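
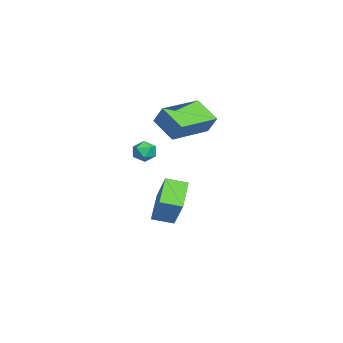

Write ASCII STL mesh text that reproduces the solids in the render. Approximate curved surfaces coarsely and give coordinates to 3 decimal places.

solid 
facet normal -0.059 0.539 0.840
outer loop
vertex -2.245 -3.056 2.644
vertex -2.105 -3.569 2.983
vertex -1.644 -3.193 2.774
endloop
endfacet
facet normal 0.152 0.944 0.291
outer loop
vertex -2.245 -3.056 2.644
vertex -1.644 -3.193 2.774
vertex -1.803 -2.99 2.199
endloop
endfacet
facet normal -0.351 0.912 -0.213
outer loop
vertex -2.245 -3.056 2.644
vertex -1.803 -2.99 2.199
vertex -2.363 -3.24 2.052
endloop
endfacet
facet normal -0.873 0.487 0.023
outer loop
vertex -2.245 -3.056 2.644
vertex -2.363 -3.24 2.052
vertex -2.55 -3.598 2.537
endloop
endfacet
facet normal -0.692 0.257 0.674
outer loop
vertex -2.245 -3.056 2.644
vertex -2.55 -3.598 2.537
vertex -2.105 -3.569 2.983
endloop
endfacet
facet normal 0.751 0.660 0.026
outer loop
vertex -1.803 -2.99 2.199
vertex -1.644 -3.193 2.774
vertex -1.39 -3.462 2.263
endloop
endfacet
facet normal 0.409 0.006 0.913
outer loop
vertex -1.644 -3.193 2.774
vertex -2.105 -3.569 2.983
vertex -1.577 -3.82 2.748
endloop
endfacet
facet normal -0.617 -0.452 0.645
outer loop
vertex -2.105 -3.569 2.983
vertex -2.55 -3.598 2.537
vertex -2.137 -4.07 2.601
endloop
endfacet
facet normal -0.909 -0.080 -0.410
outer loop
vertex -2.55 -3.598 2.537
vertex -2.363 -3.24 2.052
vertex -2.296 -3.867 2.026
endloop
endfacet
facet normal -0.063 0.608 -0.792
outer loop
vertex -2.363 -3.24 2.052
vertex -1.803 -2.99 2.199
vertex -1.835 -3.491 1.817
endloop
endfacet
facet normal 0.873 -0.487 -0.023
outer loop
vertex -1.695 -4.004 2.156
vertex -1.39 -3.462 2.263
vertex -1.577 -3.82 2.748
endloop
endfacet
facet normal 0.351 -0.912 0.213
outer loop
vertex -1.695 -4.004 2.156
vertex -1.577 -3.82 2.748
vertex -2.137 -4.07 2.601
endloop
endfacet
facet normal -0.152 -0.944 -0.291
outer loop
vertex -1.695 -4.004 2.156
vertex -2.137 -4.07 2.601
vertex -2.296 -3.867 2.026
endloop
endfacet
facet normal 0.059 -0.539 -0.840
outer loop
vertex -1.695 -4.004 2.156
vertex -2.296 -3.867 2.026
vertex -1.835 -3.491 1.817
endloop
endfacet
facet normal 0.692 -0.257 -0.674
outer loop
vertex -1.695 -4.004 2.156
vertex -1.835 -3.491 1.817
vertex -1.39 -3.462 2.263
endloop
endfacet
facet normal 0.909 0.080 0.410
outer loop
vertex -1.577 -3.82 2.748
vertex -1.39 -3.462 2.263
vertex -1.644 -3.193 2.774
endloop
endfacet
facet normal 0.063 -0.608 0.792
outer loop
vertex -2.137 -4.07 2.601
vertex -1.577 -3.82 2.748
vertex -2.105 -3.569 2.983
endloop
endfacet
facet normal -0.751 -0.660 -0.026
outer loop
vertex -2.296 -3.867 2.026
vertex -2.137 -4.07 2.601
vertex -2.55 -3.598 2.537
endloop
endfacet
facet normal -0.409 -0.006 -0.913
outer loop
vertex -1.835 -3.491 1.817
vertex -2.296 -3.867 2.026
vertex -2.363 -3.24 2.052
endloop
endfacet
facet normal 0.617 0.452 -0.645
outer loop
vertex -1.39 -3.462 2.263
vertex -1.835 -3.491 1.817
vertex -1.803 -2.99 2.199
endloop
endfacet
facet normal -0.335 -0.415 -0.846
outer loop
vertex -3.052 -3.264 3.895
vertex -4.723 -1.849 3.863
vertex -2.223 -2.303 3.095
endloop
endfacet
facet normal 0.763 -0.646 0.014
outer loop
vertex -1.857 -1.851 4.017
vertex -3.052 -3.264 3.895
vertex -2.223 -2.303 3.095
endloop
endfacet
facet normal -0.335 -0.415 -0.846
outer loop
vertex -2.223 -2.303 3.095
vertex -4.723 -1.849 3.863
vertex -3.894 -0.888 3.063
endloop
endfacet
facet normal 0.553 0.640 -0.533
outer loop
vertex -3.894 -0.888 3.063
vertex -1.857 -1.851 4.017
vertex -2.223 -2.303 3.095
endloop
endfacet
facet normal -0.553 -0.640 0.533
outer loop
vertex -3.052 -3.264 3.895
vertex -4.357 -1.397 4.785
vertex -4.723 -1.849 3.863
endloop
endfacet
facet normal 0.763 -0.646 0.014
outer loop
vertex -2.686 -2.812 4.817
vertex -3.052 -3.264 3.895
vertex -1.857 -1.851 4.017
endloop
endfacet
facet normal -0.553 -0.640 0.533
outer loop
vertex -2.686 -2.812 4.817
vertex -4.357 -1.397 4.785
vertex -3.052 -3.264 3.895
endloop
endfacet
facet normal -0.763 0.646 -0.014
outer loop
vertex -4.723 -1.849 3.863
vertex -4.357 -1.397 4.785
vertex -3.894 -0.888 3.063
endloop
endfacet
facet normal 0.553 0.640 -0.533
outer loop
vertex -3.528 -0.436 3.985
vertex -1.857 -1.851 4.017
vertex -3.894 -0.888 3.063
endloop
endfacet
facet normal -0.763 0.646 -0.014
outer loop
vertex -3.894 -0.888 3.063
vertex -4.357 -1.397 4.785
vertex -3.528 -0.436 3.985
endloop
endfacet
facet normal 0.335 0.415 0.846
outer loop
vertex -3.528 -0.436 3.985
vertex -2.686 -2.812 4.817
vertex -1.857 -1.851 4.017
endloop
endfacet
facet normal 0.335 0.415 0.846
outer loop
vertex -4.357 -1.397 4.785
vertex -2.686 -2.812 4.817
vertex -3.528 -0.436 3.985
endloop
endfacet
facet normal -0.567 -0.263 -0.781
outer loop
vertex -4.818 -3.357 -1.567
vertex -4.934 -2.298 -1.839
vertex -3.47 -3.452 -2.513
endloop
endfacet
facet normal 0.106 -0.963 0.248
outer loop
vertex -2.286 -2.902 -0.881
vertex -4.818 -3.357 -1.567
vertex -3.47 -3.452 -2.513
endloop
endfacet
facet normal -0.567 -0.263 -0.781
outer loop
vertex -3.47 -3.452 -2.513
vertex -4.934 -2.298 -1.839
vertex -3.586 -2.393 -2.785
endloop
endfacet
facet normal 0.817 -0.058 -0.573
outer loop
vertex -3.586 -2.393 -2.785
vertex -2.286 -2.902 -0.881
vertex -3.47 -3.452 -2.513
endloop
endfacet
facet normal -0.817 0.058 0.573
outer loop
vertex -4.818 -3.357 -1.567
vertex -3.75 -1.748 -0.207
vertex -4.934 -2.298 -1.839
endloop
endfacet
facet normal 0.106 -0.963 0.248
outer loop
vertex -3.634 -2.807 0.065
vertex -4.818 -3.357 -1.567
vertex -2.286 -2.902 -0.881
endloop
endfacet
facet normal -0.817 0.058 0.573
outer loop
vertex -3.634 -2.807 0.065
vertex -3.75 -1.748 -0.207
vertex -4.818 -3.357 -1.567
endloop
endfacet
facet normal -0.106 0.963 -0.248
outer loop
vertex -4.934 -2.298 -1.839
vertex -3.75 -1.748 -0.207
vertex -3.586 -2.393 -2.785
endloop
endfacet
facet normal 0.817 -0.058 -0.573
outer loop
vertex -2.402 -1.843 -1.153
vertex -2.286 -2.902 -0.881
vertex -3.586 -2.393 -2.785
endloop
endfacet
facet normal -0.106 0.963 -0.248
outer loop
vertex -3.586 -2.393 -2.785
vertex -3.75 -1.748 -0.207
vertex -2.402 -1.843 -1.153
endloop
endfacet
facet normal 0.567 0.263 0.781
outer loop
vertex -2.402 -1.843 -1.153
vertex -3.634 -2.807 0.065
vertex -2.286 -2.902 -0.881
endloop
endfacet
facet normal 0.567 0.263 0.781
outer loop
vertex -3.75 -1.748 -0.207
vertex -3.634 -2.807 0.065
vertex -2.402 -1.843 -1.153
endloop
endfacet

endsolid


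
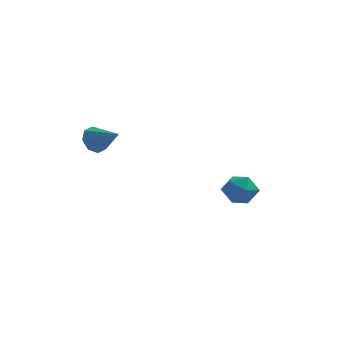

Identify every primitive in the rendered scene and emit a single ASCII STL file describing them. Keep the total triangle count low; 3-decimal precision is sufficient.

solid 
facet normal -0.817 0.402 -0.413
outer loop
vertex -3.716 -2.986 2.81
vertex -4.137 -3.227 3.408
vertex -3.74 -2.588 3.244
endloop
endfacet
facet normal 0.868 0.389 -0.308
outer loop
vertex -3.716 -2.986 2.81
vertex -3.74 -2.588 3.244
vertex -2.903 -3.833 4.032
endloop
endfacet
facet normal -0.817 0.402 -0.413
outer loop
vertex -3.74 -2.588 3.244
vertex -4.137 -3.227 3.408
vertex -3.996 -2.564 3.774
endloop
endfacet
facet normal 0.690 0.656 0.304
outer loop
vertex -3.74 -2.588 3.244
vertex -3.996 -2.564 3.774
vertex -2.903 -3.833 4.032
endloop
endfacet
facet normal -0.817 0.402 -0.413
outer loop
vertex -3.996 -2.564 3.774
vertex -4.137 -3.227 3.408
vertex -4.335 -2.929 4.089
endloop
endfacet
facet normal 0.311 0.439 0.843
outer loop
vertex -3.996 -2.564 3.774
vertex -4.335 -2.929 4.089
vertex -2.903 -3.833 4.032
endloop
endfacet
facet normal -0.817 0.402 -0.413
outer loop
vertex -4.335 -2.929 4.089
vertex -4.137 -3.227 3.408
vertex -4.558 -3.468 4.006
endloop
endfacet
facet normal -0.045 -0.134 0.990
outer loop
vertex -4.335 -2.929 4.089
vertex -4.558 -3.468 4.006
vertex -2.903 -3.833 4.032
endloop
endfacet
facet normal -0.817 0.402 -0.413
outer loop
vertex -4.558 -3.468 4.006
vertex -4.137 -3.227 3.408
vertex -4.534 -3.866 3.572
endloop
endfacet
facet normal -0.172 -0.731 0.661
outer loop
vertex -4.558 -3.468 4.006
vertex -4.534 -3.866 3.572
vertex -2.903 -3.833 4.032
endloop
endfacet
facet normal -0.817 0.402 -0.414
outer loop
vertex -4.534 -3.866 3.572
vertex -4.137 -3.227 3.408
vertex -4.277 -3.889 3.042
endloop
endfacet
facet normal 0.007 -0.999 0.047
outer loop
vertex -4.534 -3.866 3.572
vertex -4.277 -3.889 3.042
vertex -2.903 -3.833 4.032
endloop
endfacet
facet normal -0.817 0.402 -0.414
outer loop
vertex -4.277 -3.889 3.042
vertex -4.137 -3.227 3.408
vertex -3.938 -3.525 2.726
endloop
endfacet
facet normal 0.384 -0.783 -0.489
outer loop
vertex -4.277 -3.889 3.042
vertex -3.938 -3.525 2.726
vertex -2.903 -3.833 4.032
endloop
endfacet
facet normal -0.817 0.401 -0.414
outer loop
vertex -3.938 -3.525 2.726
vertex -4.137 -3.227 3.408
vertex -3.716 -2.986 2.81
endloop
endfacet
facet normal 0.743 -0.207 -0.637
outer loop
vertex -3.938 -3.525 2.726
vertex -3.716 -2.986 2.81
vertex -2.903 -3.833 4.032
endloop
endfacet
facet normal 0.174 0.936 -0.307
outer loop
vertex 1.597 3.413 -2.093
vertex 0.742 3.697 -1.711
vertex 1.554 3.725 -1.167
endloop
endfacet
facet normal 0.785 0.597 -0.165
outer loop
vertex 1.597 3.413 -2.093
vertex 1.554 3.725 -1.167
vertex 2.099 2.946 -1.396
endloop
endfacet
facet normal 0.816 0.016 -0.577
outer loop
vertex 1.597 3.413 -2.093
vertex 2.099 2.946 -1.396
vertex 1.624 2.436 -2.082
endloop
endfacet
facet normal 0.223 -0.005 -0.975
outer loop
vertex 1.597 3.413 -2.093
vertex 1.624 2.436 -2.082
vertex 0.785 2.9 -2.276
endloop
endfacet
facet normal -0.174 0.563 -0.808
outer loop
vertex 1.597 3.413 -2.093
vertex 0.785 2.9 -2.276
vertex 0.742 3.697 -1.711
endloop
endfacet
facet normal 0.766 0.384 0.516
outer loop
vertex 2.099 2.946 -1.396
vertex 1.554 3.725 -1.167
vertex 1.555 2.94 -0.584
endloop
endfacet
facet normal -0.224 0.932 0.286
outer loop
vertex 1.554 3.725 -1.167
vertex 0.742 3.697 -1.711
vertex 0.716 3.404 -0.778
endloop
endfacet
facet normal -0.786 0.329 -0.524
outer loop
vertex 0.742 3.697 -1.711
vertex 0.785 2.9 -2.276
vertex 0.241 2.894 -1.464
endloop
endfacet
facet normal -0.143 -0.590 -0.795
outer loop
vertex 0.785 2.9 -2.276
vertex 1.624 2.436 -2.082
vertex 0.786 2.115 -1.693
endloop
endfacet
facet normal 0.817 -0.556 -0.152
outer loop
vertex 1.624 2.436 -2.082
vertex 2.099 2.946 -1.396
vertex 1.598 2.143 -1.149
endloop
endfacet
facet normal -0.223 0.005 0.975
outer loop
vertex 0.743 2.427 -0.767
vertex 1.555 2.94 -0.584
vertex 0.716 3.404 -0.778
endloop
endfacet
facet normal -0.816 -0.016 0.577
outer loop
vertex 0.743 2.427 -0.767
vertex 0.716 3.404 -0.778
vertex 0.241 2.894 -1.464
endloop
endfacet
facet normal -0.785 -0.597 0.165
outer loop
vertex 0.743 2.427 -0.767
vertex 0.241 2.894 -1.464
vertex 0.786 2.115 -1.693
endloop
endfacet
facet normal -0.174 -0.936 0.307
outer loop
vertex 0.743 2.427 -0.767
vertex 0.786 2.115 -1.693
vertex 1.598 2.143 -1.149
endloop
endfacet
facet normal 0.174 -0.563 0.808
outer loop
vertex 0.743 2.427 -0.767
vertex 1.598 2.143 -1.149
vertex 1.555 2.94 -0.584
endloop
endfacet
facet normal 0.143 0.590 0.795
outer loop
vertex 0.716 3.404 -0.778
vertex 1.555 2.94 -0.584
vertex 1.554 3.725 -1.167
endloop
endfacet
facet normal -0.817 0.556 0.152
outer loop
vertex 0.241 2.894 -1.464
vertex 0.716 3.404 -0.778
vertex 0.742 3.697 -1.711
endloop
endfacet
facet normal -0.766 -0.384 -0.516
outer loop
vertex 0.786 2.115 -1.693
vertex 0.241 2.894 -1.464
vertex 0.785 2.9 -2.276
endloop
endfacet
facet normal 0.224 -0.932 -0.286
outer loop
vertex 1.598 2.143 -1.149
vertex 0.786 2.115 -1.693
vertex 1.624 2.436 -2.082
endloop
endfacet
facet normal 0.786 -0.329 0.524
outer loop
vertex 1.555 2.94 -0.584
vertex 1.598 2.143 -1.149
vertex 2.099 2.946 -1.396
endloop
endfacet

endsolid


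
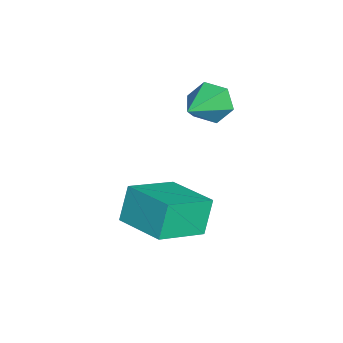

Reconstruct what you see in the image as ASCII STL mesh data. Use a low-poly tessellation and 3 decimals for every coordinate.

solid 
facet normal -0.627 -0.764 -0.152
outer loop
vertex 0.151 -2.442 -1.849
vertex -1.259 -1.116 -2.688
vertex 0.738 -2.659 -3.179
endloop
endfacet
facet normal 0.668 -0.629 0.398
outer loop
vertex 1.999 -1.124 -2.872
vertex 0.151 -2.442 -1.849
vertex 0.738 -2.659 -3.179
endloop
endfacet
facet normal -0.627 -0.764 -0.152
outer loop
vertex 0.738 -2.659 -3.179
vertex -1.259 -1.116 -2.688
vertex -0.672 -1.333 -4.018
endloop
endfacet
facet normal 0.400 -0.147 -0.905
outer loop
vertex -0.672 -1.333 -4.018
vertex 1.999 -1.124 -2.872
vertex 0.738 -2.659 -3.179
endloop
endfacet
facet normal -0.400 0.147 0.905
outer loop
vertex 0.151 -2.442 -1.849
vertex 0.002 0.419 -2.381
vertex -1.259 -1.116 -2.688
endloop
endfacet
facet normal 0.668 -0.629 0.398
outer loop
vertex 1.412 -0.907 -1.542
vertex 0.151 -2.442 -1.849
vertex 1.999 -1.124 -2.872
endloop
endfacet
facet normal -0.400 0.147 0.905
outer loop
vertex 1.412 -0.907 -1.542
vertex 0.002 0.419 -2.381
vertex 0.151 -2.442 -1.849
endloop
endfacet
facet normal -0.668 0.629 -0.398
outer loop
vertex -1.259 -1.116 -2.688
vertex 0.002 0.419 -2.381
vertex -0.672 -1.333 -4.018
endloop
endfacet
facet normal 0.400 -0.147 -0.905
outer loop
vertex 0.589 0.202 -3.711
vertex 1.999 -1.124 -2.872
vertex -0.672 -1.333 -4.018
endloop
endfacet
facet normal -0.668 0.629 -0.398
outer loop
vertex -0.672 -1.333 -4.018
vertex 0.002 0.419 -2.381
vertex 0.589 0.202 -3.711
endloop
endfacet
facet normal 0.627 0.764 0.152
outer loop
vertex 0.589 0.202 -3.711
vertex 1.412 -0.907 -1.542
vertex 1.999 -1.124 -2.872
endloop
endfacet
facet normal 0.627 0.764 0.152
outer loop
vertex 0.002 0.419 -2.381
vertex 1.412 -0.907 -1.542
vertex 0.589 0.202 -3.711
endloop
endfacet
facet normal -0.863 0.259 -0.434
outer loop
vertex -2.787 0.187 -0.628
vertex -3.232 -0.091 0.091
vertex -2.952 0.753 0.038
endloop
endfacet
facet normal 0.733 0.597 -0.326
outer loop
vertex -2.787 0.187 -0.628
vertex -2.952 0.753 0.038
vertex -1.368 -0.649 1.029
endloop
endfacet
facet normal -0.863 0.259 -0.434
outer loop
vertex -2.952 0.753 0.038
vertex -3.232 -0.091 0.091
vertex -3.397 0.476 0.758
endloop
endfacet
facet normal 0.360 0.774 0.520
outer loop
vertex -2.952 0.753 0.038
vertex -3.397 0.476 0.758
vertex -1.368 -0.649 1.029
endloop
endfacet
facet normal -0.863 0.259 -0.434
outer loop
vertex -3.397 0.476 0.758
vertex -3.232 -0.091 0.091
vertex -3.677 -0.368 0.81
endloop
endfacet
facet normal -0.083 0.089 0.993
outer loop
vertex -3.397 0.476 0.758
vertex -3.677 -0.368 0.81
vertex -1.368 -0.649 1.029
endloop
endfacet
facet normal -0.863 0.258 -0.435
outer loop
vertex -3.677 -0.368 0.81
vertex -3.232 -0.091 0.091
vertex -3.511 -0.934 0.144
endloop
endfacet
facet normal -0.152 -0.772 0.618
outer loop
vertex -3.677 -0.368 0.81
vertex -3.511 -0.934 0.144
vertex -1.368 -0.649 1.029
endloop
endfacet
facet normal -0.863 0.258 -0.435
outer loop
vertex -3.511 -0.934 0.144
vertex -3.232 -0.091 0.091
vertex -3.066 -0.657 -0.575
endloop
endfacet
facet normal 0.221 -0.948 -0.229
outer loop
vertex -3.511 -0.934 0.144
vertex -3.066 -0.657 -0.575
vertex -1.368 -0.649 1.029
endloop
endfacet
facet normal -0.863 0.258 -0.434
outer loop
vertex -3.066 -0.657 -0.575
vertex -3.232 -0.091 0.091
vertex -2.787 0.187 -0.628
endloop
endfacet
facet normal 0.663 -0.263 -0.701
outer loop
vertex -3.066 -0.657 -0.575
vertex -2.787 0.187 -0.628
vertex -1.368 -0.649 1.029
endloop
endfacet

endsolid


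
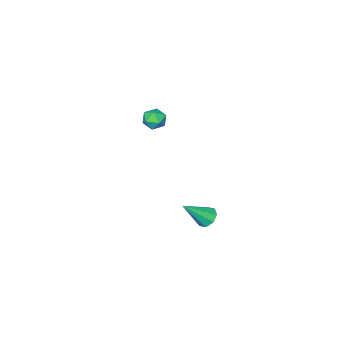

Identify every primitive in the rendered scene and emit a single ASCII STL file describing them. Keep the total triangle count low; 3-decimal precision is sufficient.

solid 
facet normal -0.666 0.282 -0.691
outer loop
vertex 2.88 3.917 0.169
vertex 2.438 3.993 0.626
vertex 2.879 4.37 0.355
endloop
endfacet
facet normal 0.918 0.152 -0.366
outer loop
vertex 2.88 3.917 0.169
vertex 2.879 4.37 0.355
vertex 3.622 3.487 1.854
endloop
endfacet
facet normal -0.666 0.283 -0.690
outer loop
vertex 2.879 4.37 0.355
vertex 2.438 3.993 0.626
vertex 2.62 4.602 0.7
endloop
endfacet
facet normal 0.710 0.702 0.061
outer loop
vertex 2.879 4.37 0.355
vertex 2.62 4.602 0.7
vertex 3.622 3.487 1.854
endloop
endfacet
facet normal -0.666 0.283 -0.690
outer loop
vertex 2.62 4.602 0.7
vertex 2.438 3.993 0.626
vertex 2.254 4.477 1.002
endloop
endfacet
facet normal 0.209 0.788 0.579
outer loop
vertex 2.62 4.602 0.7
vertex 2.254 4.477 1.002
vertex 3.622 3.487 1.854
endloop
endfacet
facet normal -0.665 0.284 -0.691
outer loop
vertex 2.254 4.477 1.002
vertex 2.438 3.993 0.626
vertex 1.996 4.068 1.082
endloop
endfacet
facet normal -0.293 0.358 0.887
outer loop
vertex 2.254 4.477 1.002
vertex 1.996 4.068 1.082
vertex 3.622 3.487 1.854
endloop
endfacet
facet normal -0.665 0.283 -0.691
outer loop
vertex 1.996 4.068 1.082
vertex 2.438 3.993 0.626
vertex 1.997 3.616 0.896
endloop
endfacet
facet normal -0.499 -0.331 0.801
outer loop
vertex 1.996 4.068 1.082
vertex 1.997 3.616 0.896
vertex 3.622 3.487 1.854
endloop
endfacet
facet normal -0.665 0.284 -0.690
outer loop
vertex 1.997 3.616 0.896
vertex 2.438 3.993 0.626
vertex 2.256 3.384 0.551
endloop
endfacet
facet normal -0.290 -0.881 0.374
outer loop
vertex 1.997 3.616 0.896
vertex 2.256 3.384 0.551
vertex 3.622 3.487 1.854
endloop
endfacet
facet normal -0.667 0.284 -0.689
outer loop
vertex 2.256 3.384 0.551
vertex 2.438 3.993 0.626
vertex 2.621 3.508 0.249
endloop
endfacet
facet normal 0.210 -0.967 -0.144
outer loop
vertex 2.256 3.384 0.551
vertex 2.621 3.508 0.249
vertex 3.622 3.487 1.854
endloop
endfacet
facet normal -0.665 0.286 -0.690
outer loop
vertex 2.621 3.508 0.249
vertex 2.438 3.993 0.626
vertex 2.88 3.917 0.169
endloop
endfacet
facet normal 0.712 -0.539 -0.451
outer loop
vertex 2.621 3.508 0.249
vertex 2.88 3.917 0.169
vertex 3.622 3.487 1.854
endloop
endfacet
facet normal -0.016 0.738 0.675
outer loop
vertex -0.577 -2.551 2.621
vertex -1.253 -2.737 2.808
vertex -0.687 -3.036 3.149
endloop
endfacet
facet normal 0.646 0.491 0.585
outer loop
vertex -0.577 -2.551 2.621
vertex -0.687 -3.036 3.149
vertex -0.162 -3.145 2.661
endloop
endfacet
facet normal 0.819 0.565 -0.105
outer loop
vertex -0.577 -2.551 2.621
vertex -0.162 -3.145 2.661
vertex -0.404 -2.914 2.017
endloop
endfacet
facet normal 0.261 0.859 -0.441
outer loop
vertex -0.577 -2.551 2.621
vertex -0.404 -2.914 2.017
vertex -1.078 -2.662 2.108
endloop
endfacet
facet normal -0.255 0.966 0.040
outer loop
vertex -0.577 -2.551 2.621
vertex -1.078 -2.662 2.108
vertex -1.253 -2.737 2.808
endloop
endfacet
facet normal 0.643 -0.207 0.738
outer loop
vertex -0.162 -3.145 2.661
vertex -0.687 -3.036 3.149
vertex -0.582 -3.698 2.872
endloop
endfacet
facet normal -0.429 0.195 0.882
outer loop
vertex -0.687 -3.036 3.149
vertex -1.253 -2.737 2.808
vertex -1.256 -3.446 2.963
endloop
endfacet
facet normal -0.814 0.563 -0.143
outer loop
vertex -1.253 -2.737 2.808
vertex -1.078 -2.662 2.108
vertex -1.498 -3.215 2.319
endloop
endfacet
facet normal 0.021 0.389 -0.921
outer loop
vertex -1.078 -2.662 2.108
vertex -0.404 -2.914 2.017
vertex -0.973 -3.324 1.831
endloop
endfacet
facet normal 0.922 -0.086 -0.377
outer loop
vertex -0.404 -2.914 2.017
vertex -0.162 -3.145 2.661
vertex -0.407 -3.623 2.172
endloop
endfacet
facet normal -0.261 -0.859 0.441
outer loop
vertex -1.083 -3.809 2.359
vertex -0.582 -3.698 2.872
vertex -1.256 -3.446 2.963
endloop
endfacet
facet normal -0.819 -0.565 0.105
outer loop
vertex -1.083 -3.809 2.359
vertex -1.256 -3.446 2.963
vertex -1.498 -3.215 2.319
endloop
endfacet
facet normal -0.646 -0.491 -0.585
outer loop
vertex -1.083 -3.809 2.359
vertex -1.498 -3.215 2.319
vertex -0.973 -3.324 1.831
endloop
endfacet
facet normal 0.016 -0.738 -0.675
outer loop
vertex -1.083 -3.809 2.359
vertex -0.973 -3.324 1.831
vertex -0.407 -3.623 2.172
endloop
endfacet
facet normal 0.255 -0.966 -0.040
outer loop
vertex -1.083 -3.809 2.359
vertex -0.407 -3.623 2.172
vertex -0.582 -3.698 2.872
endloop
endfacet
facet normal -0.021 -0.389 0.921
outer loop
vertex -1.256 -3.446 2.963
vertex -0.582 -3.698 2.872
vertex -0.687 -3.036 3.149
endloop
endfacet
facet normal -0.922 0.086 0.377
outer loop
vertex -1.498 -3.215 2.319
vertex -1.256 -3.446 2.963
vertex -1.253 -2.737 2.808
endloop
endfacet
facet normal -0.643 0.207 -0.738
outer loop
vertex -0.973 -3.324 1.831
vertex -1.498 -3.215 2.319
vertex -1.078 -2.662 2.108
endloop
endfacet
facet normal 0.429 -0.195 -0.882
outer loop
vertex -0.407 -3.623 2.172
vertex -0.973 -3.324 1.831
vertex -0.404 -2.914 2.017
endloop
endfacet
facet normal 0.814 -0.563 0.143
outer loop
vertex -0.582 -3.698 2.872
vertex -0.407 -3.623 2.172
vertex -0.162 -3.145 2.661
endloop
endfacet

endsolid


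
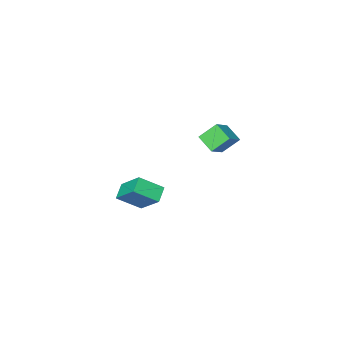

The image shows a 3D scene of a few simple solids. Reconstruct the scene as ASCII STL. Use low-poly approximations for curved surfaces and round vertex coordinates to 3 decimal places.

solid 
facet normal -0.691 -0.520 0.502
outer loop
vertex 0.698 -5.147 -3.538
vertex 0.541 -3.526 -2.074
vertex -0.576 -4.393 -4.509
endloop
endfacet
facet normal 0.072 -0.740 -0.669
outer loop
vertex 0.219 -3.794 -5.086
vertex 0.698 -5.147 -3.538
vertex -0.576 -4.393 -4.509
endloop
endfacet
facet normal -0.690 -0.521 0.502
outer loop
vertex -0.576 -4.393 -4.509
vertex 0.541 -3.526 -2.074
vertex -0.733 -2.772 -3.044
endloop
endfacet
facet normal -0.719 0.426 -0.549
outer loop
vertex -0.733 -2.772 -3.044
vertex 0.219 -3.794 -5.086
vertex -0.576 -4.393 -4.509
endloop
endfacet
facet normal 0.719 -0.426 0.549
outer loop
vertex 0.698 -5.147 -3.538
vertex 1.336 -2.927 -2.651
vertex 0.541 -3.526 -2.074
endloop
endfacet
facet normal 0.071 -0.740 -0.669
outer loop
vertex 1.493 -4.548 -4.116
vertex 0.698 -5.147 -3.538
vertex 0.219 -3.794 -5.086
endloop
endfacet
facet normal 0.720 -0.426 0.548
outer loop
vertex 1.493 -4.548 -4.116
vertex 1.336 -2.927 -2.651
vertex 0.698 -5.147 -3.538
endloop
endfacet
facet normal -0.072 0.740 0.669
outer loop
vertex 0.541 -3.526 -2.074
vertex 1.336 -2.927 -2.651
vertex -0.733 -2.772 -3.044
endloop
endfacet
facet normal -0.720 0.426 -0.549
outer loop
vertex 0.062 -2.173 -3.622
vertex 0.219 -3.794 -5.086
vertex -0.733 -2.772 -3.044
endloop
endfacet
facet normal -0.072 0.740 0.669
outer loop
vertex -0.733 -2.772 -3.044
vertex 1.336 -2.927 -2.651
vertex 0.062 -2.173 -3.622
endloop
endfacet
facet normal 0.690 0.521 -0.502
outer loop
vertex 0.062 -2.173 -3.622
vertex 1.493 -4.548 -4.116
vertex 0.219 -3.794 -5.086
endloop
endfacet
facet normal 0.691 0.521 -0.502
outer loop
vertex 1.336 -2.927 -2.651
vertex 1.493 -4.548 -4.116
vertex 0.062 -2.173 -3.622
endloop
endfacet
facet normal -0.761 -0.364 -0.537
outer loop
vertex -2.388 1.039 3.705
vertex -2.476 2.142 3.082
vertex -1.498 0.576 2.757
endloop
endfacet
facet normal 0.069 -0.869 0.490
outer loop
vertex -0.364 1.118 3.558
vertex -2.388 1.039 3.705
vertex -1.498 0.576 2.757
endloop
endfacet
facet normal -0.761 -0.364 -0.537
outer loop
vertex -1.498 0.576 2.757
vertex -2.476 2.142 3.082
vertex -1.586 1.679 2.135
endloop
endfacet
facet normal 0.645 -0.336 -0.686
outer loop
vertex -1.586 1.679 2.135
vertex -0.364 1.118 3.558
vertex -1.498 0.576 2.757
endloop
endfacet
facet normal -0.645 0.336 0.686
outer loop
vertex -2.388 1.039 3.705
vertex -1.342 2.684 3.883
vertex -2.476 2.142 3.082
endloop
endfacet
facet normal 0.070 -0.869 0.490
outer loop
vertex -1.254 1.581 4.505
vertex -2.388 1.039 3.705
vertex -0.364 1.118 3.558
endloop
endfacet
facet normal -0.645 0.336 0.687
outer loop
vertex -1.254 1.581 4.505
vertex -1.342 2.684 3.883
vertex -2.388 1.039 3.705
endloop
endfacet
facet normal -0.069 0.869 -0.490
outer loop
vertex -2.476 2.142 3.082
vertex -1.342 2.684 3.883
vertex -1.586 1.679 2.135
endloop
endfacet
facet normal 0.645 -0.336 -0.686
outer loop
vertex -0.452 2.221 2.935
vertex -0.364 1.118 3.558
vertex -1.586 1.679 2.135
endloop
endfacet
facet normal -0.070 0.869 -0.490
outer loop
vertex -1.586 1.679 2.135
vertex -1.342 2.684 3.883
vertex -0.452 2.221 2.935
endloop
endfacet
facet normal 0.761 0.364 0.537
outer loop
vertex -0.452 2.221 2.935
vertex -1.254 1.581 4.505
vertex -0.364 1.118 3.558
endloop
endfacet
facet normal 0.761 0.364 0.537
outer loop
vertex -1.342 2.684 3.883
vertex -1.254 1.581 4.505
vertex -0.452 2.221 2.935
endloop
endfacet

endsolid


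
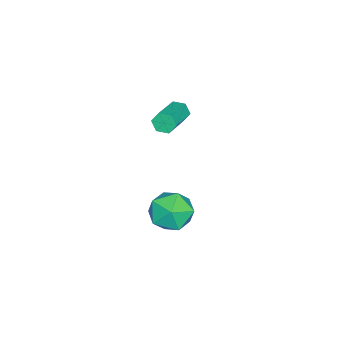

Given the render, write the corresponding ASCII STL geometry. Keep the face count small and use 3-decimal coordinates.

solid 
facet normal -0.495 0.652 0.575
outer loop
vertex 0.268 -1.27 -1.254
vertex -0.706 -1.845 -1.44
vertex -0.038 -2.122 -0.551
endloop
endfacet
facet normal 0.182 0.586 0.790
outer loop
vertex 0.268 -1.27 -1.254
vertex -0.038 -2.122 -0.551
vertex 1.054 -2.016 -0.882
endloop
endfacet
facet normal 0.605 0.758 0.242
outer loop
vertex 0.268 -1.27 -1.254
vertex 1.054 -2.016 -0.882
vertex 1.061 -1.673 -1.976
endloop
endfacet
facet normal 0.189 0.931 -0.312
outer loop
vertex 0.268 -1.27 -1.254
vertex 1.061 -1.673 -1.976
vertex -0.027 -1.568 -2.321
endloop
endfacet
facet normal -0.490 0.865 -0.106
outer loop
vertex 0.268 -1.27 -1.254
vertex -0.027 -1.568 -2.321
vertex -0.706 -1.845 -1.44
endloop
endfacet
facet normal 0.298 -0.100 0.949
outer loop
vertex 1.054 -2.016 -0.882
vertex -0.038 -2.122 -0.551
vertex 0.567 -3.052 -0.839
endloop
endfacet
facet normal -0.799 0.006 0.602
outer loop
vertex -0.038 -2.122 -0.551
vertex -0.706 -1.845 -1.44
vertex -0.521 -2.947 -1.184
endloop
endfacet
facet normal -0.792 0.351 -0.500
outer loop
vertex -0.706 -1.845 -1.44
vertex -0.027 -1.568 -2.321
vertex -0.514 -2.604 -2.278
endloop
endfacet
facet normal 0.309 0.459 -0.833
outer loop
vertex -0.027 -1.568 -2.321
vertex 1.061 -1.673 -1.976
vertex 0.578 -2.498 -2.609
endloop
endfacet
facet normal 0.982 0.179 0.063
outer loop
vertex 1.061 -1.673 -1.976
vertex 1.054 -2.016 -0.882
vertex 1.246 -2.775 -1.72
endloop
endfacet
facet normal -0.189 -0.931 0.312
outer loop
vertex 0.272 -3.35 -1.906
vertex 0.567 -3.052 -0.839
vertex -0.521 -2.947 -1.184
endloop
endfacet
facet normal -0.605 -0.758 -0.242
outer loop
vertex 0.272 -3.35 -1.906
vertex -0.521 -2.947 -1.184
vertex -0.514 -2.604 -2.278
endloop
endfacet
facet normal -0.182 -0.586 -0.790
outer loop
vertex 0.272 -3.35 -1.906
vertex -0.514 -2.604 -2.278
vertex 0.578 -2.498 -2.609
endloop
endfacet
facet normal 0.495 -0.652 -0.575
outer loop
vertex 0.272 -3.35 -1.906
vertex 0.578 -2.498 -2.609
vertex 1.246 -2.775 -1.72
endloop
endfacet
facet normal 0.490 -0.865 0.106
outer loop
vertex 0.272 -3.35 -1.906
vertex 1.246 -2.775 -1.72
vertex 0.567 -3.052 -0.839
endloop
endfacet
facet normal -0.309 -0.459 0.833
outer loop
vertex -0.521 -2.947 -1.184
vertex 0.567 -3.052 -0.839
vertex -0.038 -2.122 -0.551
endloop
endfacet
facet normal -0.982 -0.179 -0.063
outer loop
vertex -0.514 -2.604 -2.278
vertex -0.521 -2.947 -1.184
vertex -0.706 -1.845 -1.44
endloop
endfacet
facet normal -0.298 0.100 -0.949
outer loop
vertex 0.578 -2.498 -2.609
vertex -0.514 -2.604 -2.278
vertex -0.027 -1.568 -2.321
endloop
endfacet
facet normal 0.799 -0.006 -0.602
outer loop
vertex 1.246 -2.775 -1.72
vertex 0.578 -2.498 -2.609
vertex 1.061 -1.673 -1.976
endloop
endfacet
facet normal 0.792 -0.351 0.500
outer loop
vertex 0.567 -3.052 -0.839
vertex 1.246 -2.775 -1.72
vertex 1.054 -2.016 -0.882
endloop
endfacet
facet normal -0.939 -0.015 -0.343
outer loop
vertex -1.583 -3.023 2.914
vertex -1.753 -2.744 3.368
vertex -1.591 -2.463 2.912
endloop
endfacet
facet normal 0.342 0.002 -0.940
outer loop
vertex -1.583 -3.023 2.914
vertex -1.591 -2.463 2.912
vertex 0.183 -2.996 3.557
endloop
endfacet
facet normal 0.342 0.002 -0.940
outer loop
vertex 0.183 -2.996 3.557
vertex -1.591 -2.463 2.912
vertex 0.175 -2.436 3.555
endloop
endfacet
facet normal 0.940 0.015 0.342
outer loop
vertex 0.183 -2.996 3.557
vertex 0.175 -2.436 3.555
vertex 0.013 -2.716 4.012
endloop
endfacet
facet normal -0.939 -0.015 -0.343
outer loop
vertex -1.591 -2.463 2.912
vertex -1.753 -2.744 3.368
vertex -1.761 -2.184 3.366
endloop
endfacet
facet normal 0.159 0.867 -0.473
outer loop
vertex -1.591 -2.463 2.912
vertex -1.761 -2.184 3.366
vertex 0.175 -2.436 3.555
endloop
endfacet
facet normal 0.159 0.867 -0.473
outer loop
vertex 0.175 -2.436 3.555
vertex -1.761 -2.184 3.366
vertex 0.005 -2.157 4.009
endloop
endfacet
facet normal 0.939 0.015 0.342
outer loop
vertex 0.175 -2.436 3.555
vertex 0.005 -2.157 4.009
vertex 0.013 -2.716 4.012
endloop
endfacet
facet normal -0.940 -0.015 -0.342
outer loop
vertex -1.761 -2.184 3.366
vertex -1.753 -2.744 3.368
vertex -1.923 -2.464 3.823
endloop
endfacet
facet normal -0.183 0.866 0.466
outer loop
vertex -1.761 -2.184 3.366
vertex -1.923 -2.464 3.823
vertex 0.005 -2.157 4.009
endloop
endfacet
facet normal -0.183 0.866 0.466
outer loop
vertex 0.005 -2.157 4.009
vertex -1.923 -2.464 3.823
vertex -0.157 -2.437 4.466
endloop
endfacet
facet normal 0.939 0.015 0.342
outer loop
vertex 0.005 -2.157 4.009
vertex -0.157 -2.437 4.466
vertex 0.013 -2.716 4.012
endloop
endfacet
facet normal -0.940 -0.015 -0.342
outer loop
vertex -1.923 -2.464 3.823
vertex -1.753 -2.744 3.368
vertex -1.915 -3.024 3.825
endloop
endfacet
facet normal -0.342 -0.002 0.940
outer loop
vertex -1.923 -2.464 3.823
vertex -1.915 -3.024 3.825
vertex -0.157 -2.437 4.466
endloop
endfacet
facet normal -0.342 -0.002 0.940
outer loop
vertex -0.157 -2.437 4.466
vertex -1.915 -3.024 3.825
vertex -0.149 -2.997 4.468
endloop
endfacet
facet normal 0.939 0.015 0.343
outer loop
vertex -0.157 -2.437 4.466
vertex -0.149 -2.997 4.468
vertex 0.013 -2.716 4.012
endloop
endfacet
facet normal -0.939 -0.015 -0.342
outer loop
vertex -1.915 -3.024 3.825
vertex -1.753 -2.744 3.368
vertex -1.745 -3.303 3.371
endloop
endfacet
facet normal -0.159 -0.867 0.473
outer loop
vertex -1.915 -3.024 3.825
vertex -1.745 -3.303 3.371
vertex -0.149 -2.997 4.468
endloop
endfacet
facet normal -0.159 -0.867 0.473
outer loop
vertex -0.149 -2.997 4.468
vertex -1.745 -3.303 3.371
vertex 0.021 -3.276 4.014
endloop
endfacet
facet normal 0.939 0.015 0.343
outer loop
vertex -0.149 -2.997 4.468
vertex 0.021 -3.276 4.014
vertex 0.013 -2.716 4.012
endloop
endfacet
facet normal -0.939 -0.015 -0.342
outer loop
vertex -1.745 -3.303 3.371
vertex -1.753 -2.744 3.368
vertex -1.583 -3.023 2.914
endloop
endfacet
facet normal 0.183 -0.866 -0.466
outer loop
vertex -1.745 -3.303 3.371
vertex -1.583 -3.023 2.914
vertex 0.021 -3.276 4.014
endloop
endfacet
facet normal 0.183 -0.866 -0.466
outer loop
vertex 0.021 -3.276 4.014
vertex -1.583 -3.023 2.914
vertex 0.183 -2.996 3.557
endloop
endfacet
facet normal 0.940 0.015 0.342
outer loop
vertex 0.021 -3.276 4.014
vertex 0.183 -2.996 3.557
vertex 0.013 -2.716 4.012
endloop
endfacet

endsolid


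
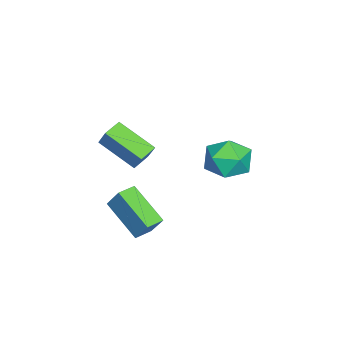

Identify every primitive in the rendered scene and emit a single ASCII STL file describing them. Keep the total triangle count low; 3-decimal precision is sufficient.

solid 
facet normal -0.410 -0.379 -0.829
outer loop
vertex 0.139 -4.33 3.758
vertex -0.589 -3.986 3.961
vertex 0.591 -2.841 2.853
endloop
endfacet
facet normal 0.877 -0.414 -0.244
outer loop
vertex 1.009 -2.454 3.699
vertex 0.139 -4.33 3.758
vertex 0.591 -2.841 2.853
endloop
endfacet
facet normal -0.410 -0.379 -0.829
outer loop
vertex 0.591 -2.841 2.853
vertex -0.589 -3.986 3.961
vertex -0.137 -2.497 3.056
endloop
endfacet
facet normal 0.251 0.827 -0.502
outer loop
vertex -0.137 -2.497 3.056
vertex 1.009 -2.454 3.699
vertex 0.591 -2.841 2.853
endloop
endfacet
facet normal -0.251 -0.827 0.502
outer loop
vertex 0.139 -4.33 3.758
vertex -0.171 -3.599 4.807
vertex -0.589 -3.986 3.961
endloop
endfacet
facet normal 0.877 -0.414 -0.244
outer loop
vertex 0.557 -3.943 4.604
vertex 0.139 -4.33 3.758
vertex 1.009 -2.454 3.699
endloop
endfacet
facet normal -0.251 -0.827 0.502
outer loop
vertex 0.557 -3.943 4.604
vertex -0.171 -3.599 4.807
vertex 0.139 -4.33 3.758
endloop
endfacet
facet normal -0.877 0.414 0.244
outer loop
vertex -0.589 -3.986 3.961
vertex -0.171 -3.599 4.807
vertex -0.137 -2.497 3.056
endloop
endfacet
facet normal 0.251 0.827 -0.502
outer loop
vertex 0.281 -2.11 3.902
vertex 1.009 -2.454 3.699
vertex -0.137 -2.497 3.056
endloop
endfacet
facet normal -0.877 0.414 0.244
outer loop
vertex -0.137 -2.497 3.056
vertex -0.171 -3.599 4.807
vertex 0.281 -2.11 3.902
endloop
endfacet
facet normal 0.410 0.379 0.829
outer loop
vertex 0.281 -2.11 3.902
vertex 0.557 -3.943 4.604
vertex 1.009 -2.454 3.699
endloop
endfacet
facet normal 0.410 0.379 0.829
outer loop
vertex -0.171 -3.599 4.807
vertex 0.557 -3.943 4.604
vertex 0.281 -2.11 3.902
endloop
endfacet
facet normal -0.835 0.551 -0.021
outer loop
vertex -1.257 -3.321 0.45
vertex -0.328 -1.956 -0.661
vertex -1.605 -3.887 -0.538
endloop
endfacet
facet normal -0.468 -0.686 0.558
outer loop
vertex -0.912 -4.344 -0.519
vertex -1.257 -3.321 0.45
vertex -1.605 -3.887 -0.538
endloop
endfacet
facet normal -0.835 0.550 -0.022
outer loop
vertex -1.605 -3.887 -0.538
vertex -0.328 -1.956 -0.661
vertex -0.675 -2.522 -1.648
endloop
endfacet
facet normal -0.291 -0.476 -0.830
outer loop
vertex -0.675 -2.522 -1.648
vertex -0.912 -4.344 -0.519
vertex -1.605 -3.887 -0.538
endloop
endfacet
facet normal 0.292 0.477 0.829
outer loop
vertex -1.257 -3.321 0.45
vertex 0.365 -2.413 -0.642
vertex -0.328 -1.956 -0.661
endloop
endfacet
facet normal -0.467 -0.686 0.558
outer loop
vertex -0.565 -3.778 0.468
vertex -1.257 -3.321 0.45
vertex -0.912 -4.344 -0.519
endloop
endfacet
facet normal 0.292 0.475 0.830
outer loop
vertex -0.565 -3.778 0.468
vertex 0.365 -2.413 -0.642
vertex -1.257 -3.321 0.45
endloop
endfacet
facet normal 0.468 0.686 -0.558
outer loop
vertex -0.328 -1.956 -0.661
vertex 0.365 -2.413 -0.642
vertex -0.675 -2.522 -1.648
endloop
endfacet
facet normal -0.293 -0.476 -0.829
outer loop
vertex 0.017 -2.979 -1.63
vertex -0.912 -4.344 -0.519
vertex -0.675 -2.522 -1.648
endloop
endfacet
facet normal 0.467 0.686 -0.558
outer loop
vertex -0.675 -2.522 -1.648
vertex 0.365 -2.413 -0.642
vertex 0.017 -2.979 -1.63
endloop
endfacet
facet normal 0.835 -0.550 0.022
outer loop
vertex 0.017 -2.979 -1.63
vertex -0.565 -3.778 0.468
vertex -0.912 -4.344 -0.519
endloop
endfacet
facet normal 0.834 -0.551 0.022
outer loop
vertex 0.365 -2.413 -0.642
vertex -0.565 -3.778 0.468
vertex 0.017 -2.979 -1.63
endloop
endfacet
facet normal 0.214 0.958 0.188
outer loop
vertex -3.022 0.85 0.706
vertex -3.645 0.813 1.604
vertex -2.582 0.563 1.666
endloop
endfacet
facet normal 0.753 0.639 -0.154
outer loop
vertex -3.022 0.85 0.706
vertex -2.582 0.563 1.666
vertex -2.309 0.022 0.755
endloop
endfacet
facet normal 0.502 0.387 -0.773
outer loop
vertex -3.022 0.85 0.706
vertex -2.309 0.022 0.755
vertex -3.203 -0.063 0.132
endloop
endfacet
facet normal -0.191 0.549 -0.814
outer loop
vertex -3.022 0.85 0.706
vertex -3.203 -0.063 0.132
vertex -4.029 0.426 0.656
endloop
endfacet
facet normal -0.369 0.903 -0.219
outer loop
vertex -3.022 0.85 0.706
vertex -4.029 0.426 0.656
vertex -3.645 0.813 1.604
endloop
endfacet
facet normal 0.967 0.085 0.239
outer loop
vertex -2.309 0.022 0.755
vertex -2.582 0.563 1.666
vertex -2.491 -0.526 1.684
endloop
endfacet
facet normal 0.095 0.601 0.794
outer loop
vertex -2.582 0.563 1.666
vertex -3.645 0.813 1.604
vertex -3.317 -0.037 2.208
endloop
endfacet
facet normal -0.849 0.511 0.135
outer loop
vertex -3.645 0.813 1.604
vertex -4.029 0.426 0.656
vertex -4.211 -0.122 1.585
endloop
endfacet
facet normal -0.560 -0.060 -0.826
outer loop
vertex -4.029 0.426 0.656
vertex -3.203 -0.063 0.132
vertex -3.938 -0.663 0.674
endloop
endfacet
facet normal 0.561 -0.324 -0.761
outer loop
vertex -3.203 -0.063 0.132
vertex -2.309 0.022 0.755
vertex -2.875 -0.913 0.736
endloop
endfacet
facet normal 0.191 -0.549 0.814
outer loop
vertex -3.498 -0.95 1.634
vertex -2.491 -0.526 1.684
vertex -3.317 -0.037 2.208
endloop
endfacet
facet normal -0.502 -0.387 0.773
outer loop
vertex -3.498 -0.95 1.634
vertex -3.317 -0.037 2.208
vertex -4.211 -0.122 1.585
endloop
endfacet
facet normal -0.753 -0.639 0.154
outer loop
vertex -3.498 -0.95 1.634
vertex -4.211 -0.122 1.585
vertex -3.938 -0.663 0.674
endloop
endfacet
facet normal -0.214 -0.958 -0.188
outer loop
vertex -3.498 -0.95 1.634
vertex -3.938 -0.663 0.674
vertex -2.875 -0.913 0.736
endloop
endfacet
facet normal 0.369 -0.903 0.219
outer loop
vertex -3.498 -0.95 1.634
vertex -2.875 -0.913 0.736
vertex -2.491 -0.526 1.684
endloop
endfacet
facet normal 0.560 0.060 0.826
outer loop
vertex -3.317 -0.037 2.208
vertex -2.491 -0.526 1.684
vertex -2.582 0.563 1.666
endloop
endfacet
facet normal -0.561 0.324 0.761
outer loop
vertex -4.211 -0.122 1.585
vertex -3.317 -0.037 2.208
vertex -3.645 0.813 1.604
endloop
endfacet
facet normal -0.967 -0.085 -0.239
outer loop
vertex -3.938 -0.663 0.674
vertex -4.211 -0.122 1.585
vertex -4.029 0.426 0.656
endloop
endfacet
facet normal -0.095 -0.601 -0.794
outer loop
vertex -2.875 -0.913 0.736
vertex -3.938 -0.663 0.674
vertex -3.203 -0.063 0.132
endloop
endfacet
facet normal 0.849 -0.511 -0.135
outer loop
vertex -2.491 -0.526 1.684
vertex -2.875 -0.913 0.736
vertex -2.309 0.022 0.755
endloop
endfacet

endsolid


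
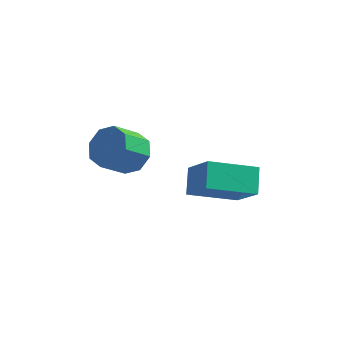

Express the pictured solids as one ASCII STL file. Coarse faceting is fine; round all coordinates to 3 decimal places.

solid 
facet normal -0.858 -0.382 0.343
outer loop
vertex -0.222 -0.729 0.307
vertex -0.979 -0.034 -0.813
vertex -0.1 -1.516 -0.264
endloop
endfacet
facet normal 0.498 -0.457 0.737
outer loop
vertex 1.359 -0.866 -0.847
vertex -0.222 -0.729 0.307
vertex -0.1 -1.516 -0.264
endloop
endfacet
facet normal -0.858 -0.382 0.343
outer loop
vertex -0.1 -1.516 -0.264
vertex -0.979 -0.034 -0.813
vertex -0.857 -0.821 -1.384
endloop
endfacet
facet normal 0.125 -0.803 -0.583
outer loop
vertex -0.857 -0.821 -1.384
vertex 1.359 -0.866 -0.847
vertex -0.1 -1.516 -0.264
endloop
endfacet
facet normal -0.125 0.803 0.583
outer loop
vertex -0.222 -0.729 0.307
vertex 0.48 0.616 -1.396
vertex -0.979 -0.034 -0.813
endloop
endfacet
facet normal 0.498 -0.457 0.737
outer loop
vertex 1.237 -0.079 -0.276
vertex -0.222 -0.729 0.307
vertex 1.359 -0.866 -0.847
endloop
endfacet
facet normal -0.125 0.803 0.583
outer loop
vertex 1.237 -0.079 -0.276
vertex 0.48 0.616 -1.396
vertex -0.222 -0.729 0.307
endloop
endfacet
facet normal -0.498 0.457 -0.737
outer loop
vertex -0.979 -0.034 -0.813
vertex 0.48 0.616 -1.396
vertex -0.857 -0.821 -1.384
endloop
endfacet
facet normal 0.125 -0.803 -0.583
outer loop
vertex 0.602 -0.171 -1.967
vertex 1.359 -0.866 -0.847
vertex -0.857 -0.821 -1.384
endloop
endfacet
facet normal -0.498 0.457 -0.737
outer loop
vertex -0.857 -0.821 -1.384
vertex 0.48 0.616 -1.396
vertex 0.602 -0.171 -1.967
endloop
endfacet
facet normal 0.858 0.382 -0.343
outer loop
vertex 0.602 -0.171 -1.967
vertex 1.237 -0.079 -0.276
vertex 1.359 -0.866 -0.847
endloop
endfacet
facet normal 0.858 0.382 -0.343
outer loop
vertex 0.48 0.616 -1.396
vertex 1.237 -0.079 -0.276
vertex 0.602 -0.171 -1.967
endloop
endfacet
facet normal 0.509 0.540 -0.670
outer loop
vertex -1.968 -0.961 1.124
vertex -2.47 -1.142 0.597
vertex -2.402 -0.587 1.096
endloop
endfacet
facet normal 0.411 0.533 0.740
outer loop
vertex -1.968 -0.961 1.124
vertex -2.402 -0.587 1.096
vertex -2.547 -1.576 1.889
endloop
endfacet
facet normal 0.411 0.533 0.740
outer loop
vertex -2.547 -1.576 1.889
vertex -2.402 -0.587 1.096
vertex -2.981 -1.202 1.861
endloop
endfacet
facet normal -0.508 -0.539 0.672
outer loop
vertex -2.547 -1.576 1.889
vertex -2.981 -1.202 1.861
vertex -3.05 -1.758 1.363
endloop
endfacet
facet normal 0.507 0.541 -0.671
outer loop
vertex -2.402 -0.587 1.096
vertex -2.47 -1.142 0.597
vertex -2.876 -0.538 0.777
endloop
endfacet
facet normal -0.243 0.838 0.489
outer loop
vertex -2.402 -0.587 1.096
vertex -2.876 -0.538 0.777
vertex -2.981 -1.202 1.861
endloop
endfacet
facet normal -0.243 0.838 0.489
outer loop
vertex -2.981 -1.202 1.861
vertex -2.876 -0.538 0.777
vertex -3.455 -1.153 1.542
endloop
endfacet
facet normal -0.508 -0.539 0.672
outer loop
vertex -2.981 -1.202 1.861
vertex -3.455 -1.153 1.542
vertex -3.05 -1.758 1.363
endloop
endfacet
facet normal 0.507 0.541 -0.671
outer loop
vertex -2.876 -0.538 0.777
vertex -2.47 -1.142 0.597
vertex -3.113 -0.843 0.352
endloop
endfacet
facet normal -0.756 0.653 -0.047
outer loop
vertex -2.876 -0.538 0.777
vertex -3.113 -0.843 0.352
vertex -3.455 -1.153 1.542
endloop
endfacet
facet normal -0.756 0.653 -0.047
outer loop
vertex -3.455 -1.153 1.542
vertex -3.113 -0.843 0.352
vertex -3.692 -1.458 1.117
endloop
endfacet
facet normal -0.509 -0.539 0.671
outer loop
vertex -3.455 -1.153 1.542
vertex -3.692 -1.458 1.117
vertex -3.05 -1.758 1.363
endloop
endfacet
facet normal 0.507 0.540 -0.672
outer loop
vertex -3.113 -0.843 0.352
vertex -2.47 -1.142 0.597
vertex -2.973 -1.324 0.071
endloop
endfacet
facet normal -0.826 0.085 -0.557
outer loop
vertex -3.113 -0.843 0.352
vertex -2.973 -1.324 0.071
vertex -3.692 -1.458 1.117
endloop
endfacet
facet normal -0.826 0.085 -0.557
outer loop
vertex -3.692 -1.458 1.117
vertex -2.973 -1.324 0.071
vertex -3.552 -1.939 0.836
endloop
endfacet
facet normal -0.509 -0.540 0.670
outer loop
vertex -3.692 -1.458 1.117
vertex -3.552 -1.939 0.836
vertex -3.05 -1.758 1.363
endloop
endfacet
facet normal 0.508 0.539 -0.672
outer loop
vertex -2.973 -1.324 0.071
vertex -2.47 -1.142 0.597
vertex -2.539 -1.698 0.099
endloop
endfacet
facet normal -0.411 -0.533 -0.740
outer loop
vertex -2.973 -1.324 0.071
vertex -2.539 -1.698 0.099
vertex -3.552 -1.939 0.836
endloop
endfacet
facet normal -0.411 -0.533 -0.740
outer loop
vertex -3.552 -1.939 0.836
vertex -2.539 -1.698 0.099
vertex -3.118 -2.313 0.864
endloop
endfacet
facet normal -0.509 -0.540 0.670
outer loop
vertex -3.552 -1.939 0.836
vertex -3.118 -2.313 0.864
vertex -3.05 -1.758 1.363
endloop
endfacet
facet normal 0.508 0.539 -0.672
outer loop
vertex -2.539 -1.698 0.099
vertex -2.47 -1.142 0.597
vertex -2.065 -1.747 0.418
endloop
endfacet
facet normal 0.243 -0.838 -0.489
outer loop
vertex -2.539 -1.698 0.099
vertex -2.065 -1.747 0.418
vertex -3.118 -2.313 0.864
endloop
endfacet
facet normal 0.243 -0.838 -0.489
outer loop
vertex -3.118 -2.313 0.864
vertex -2.065 -1.747 0.418
vertex -2.644 -2.362 1.183
endloop
endfacet
facet normal -0.507 -0.541 0.671
outer loop
vertex -3.118 -2.313 0.864
vertex -2.644 -2.362 1.183
vertex -3.05 -1.758 1.363
endloop
endfacet
facet normal 0.509 0.539 -0.671
outer loop
vertex -2.065 -1.747 0.418
vertex -2.47 -1.142 0.597
vertex -1.828 -1.442 0.843
endloop
endfacet
facet normal 0.756 -0.653 0.047
outer loop
vertex -2.065 -1.747 0.418
vertex -1.828 -1.442 0.843
vertex -2.644 -2.362 1.183
endloop
endfacet
facet normal 0.756 -0.653 0.047
outer loop
vertex -2.644 -2.362 1.183
vertex -1.828 -1.442 0.843
vertex -2.407 -2.057 1.608
endloop
endfacet
facet normal -0.507 -0.541 0.671
outer loop
vertex -2.644 -2.362 1.183
vertex -2.407 -2.057 1.608
vertex -3.05 -1.758 1.363
endloop
endfacet
facet normal 0.509 0.540 -0.670
outer loop
vertex -1.828 -1.442 0.843
vertex -2.47 -1.142 0.597
vertex -1.968 -0.961 1.124
endloop
endfacet
facet normal 0.826 -0.085 0.557
outer loop
vertex -1.828 -1.442 0.843
vertex -1.968 -0.961 1.124
vertex -2.407 -2.057 1.608
endloop
endfacet
facet normal 0.826 -0.085 0.557
outer loop
vertex -2.407 -2.057 1.608
vertex -1.968 -0.961 1.124
vertex -2.547 -1.576 1.889
endloop
endfacet
facet normal -0.507 -0.540 0.672
outer loop
vertex -2.407 -2.057 1.608
vertex -2.547 -1.576 1.889
vertex -3.05 -1.758 1.363
endloop
endfacet

endsolid


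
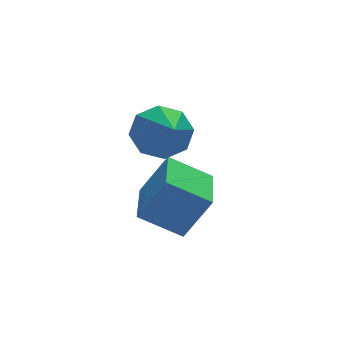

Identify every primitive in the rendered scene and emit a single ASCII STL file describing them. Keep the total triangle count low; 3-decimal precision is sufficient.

solid 
facet normal 0.138 0.844 -0.519
outer loop
vertex -2.719 -0.69 0.428
vertex -3.75 -0.496 0.469
vertex -2.925 -0.259 1.074
endloop
endfacet
facet normal 0.768 -0.392 0.506
outer loop
vertex -2.719 -0.69 0.428
vertex -2.925 -0.259 1.074
vertex -3.99 -1.964 1.371
endloop
endfacet
facet normal 0.138 0.844 -0.519
outer loop
vertex -2.925 -0.259 1.074
vertex -3.75 -0.496 0.469
vertex -3.615 0.033 1.365
endloop
endfacet
facet normal 0.364 -0.066 0.929
outer loop
vertex -2.925 -0.259 1.074
vertex -3.615 0.033 1.365
vertex -3.99 -1.964 1.371
endloop
endfacet
facet normal 0.138 0.844 -0.519
outer loop
vertex -3.615 0.033 1.365
vertex -3.75 -0.496 0.469
vertex -4.383 0.015 1.132
endloop
endfacet
facet normal -0.291 0.058 0.955
outer loop
vertex -3.615 0.033 1.365
vertex -4.383 0.015 1.132
vertex -3.99 -1.964 1.371
endloop
endfacet
facet normal 0.138 0.844 -0.518
outer loop
vertex -4.383 0.015 1.132
vertex -3.75 -0.496 0.469
vertex -4.781 -0.302 0.51
endloop
endfacet
facet normal -0.816 -0.093 0.570
outer loop
vertex -4.383 0.015 1.132
vertex -4.781 -0.302 0.51
vertex -3.99 -1.964 1.371
endloop
endfacet
facet normal 0.138 0.844 -0.519
outer loop
vertex -4.781 -0.302 0.51
vertex -3.75 -0.496 0.469
vertex -4.574 -0.733 -0.136
endloop
endfacet
facet normal -0.903 -0.431 -0.002
outer loop
vertex -4.781 -0.302 0.51
vertex -4.574 -0.733 -0.136
vertex -3.99 -1.964 1.371
endloop
endfacet
facet normal 0.138 0.844 -0.518
outer loop
vertex -4.574 -0.733 -0.136
vertex -3.75 -0.496 0.469
vertex -3.885 -1.025 -0.428
endloop
endfacet
facet normal -0.500 -0.756 -0.424
outer loop
vertex -4.574 -0.733 -0.136
vertex -3.885 -1.025 -0.428
vertex -3.99 -1.964 1.371
endloop
endfacet
facet normal 0.138 0.844 -0.518
outer loop
vertex -3.885 -1.025 -0.428
vertex -3.75 -0.496 0.469
vertex -3.116 -1.007 -0.194
endloop
endfacet
facet normal 0.157 -0.879 -0.450
outer loop
vertex -3.885 -1.025 -0.428
vertex -3.116 -1.007 -0.194
vertex -3.99 -1.964 1.371
endloop
endfacet
facet normal 0.138 0.844 -0.518
outer loop
vertex -3.116 -1.007 -0.194
vertex -3.75 -0.496 0.469
vertex -2.719 -0.69 0.428
endloop
endfacet
facet normal 0.682 -0.728 -0.064
outer loop
vertex -3.116 -1.007 -0.194
vertex -2.719 -0.69 0.428
vertex -3.99 -1.964 1.371
endloop
endfacet
facet normal -0.758 0.408 0.509
outer loop
vertex -3.922 -1.189 -1.394
vertex -2.948 0.779 -1.523
vertex -4.78 -0.865 -2.932
endloop
endfacet
facet normal -0.443 -0.895 0.059
outer loop
vertex -3.492 -1.559 -3.797
vertex -3.922 -1.189 -1.394
vertex -4.78 -0.865 -2.932
endloop
endfacet
facet normal -0.758 0.408 0.509
outer loop
vertex -4.78 -0.865 -2.932
vertex -2.948 0.779 -1.523
vertex -3.806 1.103 -3.06
endloop
endfacet
facet normal -0.479 0.181 -0.859
outer loop
vertex -3.806 1.103 -3.06
vertex -3.492 -1.559 -3.797
vertex -4.78 -0.865 -2.932
endloop
endfacet
facet normal 0.479 -0.181 0.859
outer loop
vertex -3.922 -1.189 -1.394
vertex -1.66 0.085 -2.388
vertex -2.948 0.779 -1.523
endloop
endfacet
facet normal -0.443 -0.895 0.059
outer loop
vertex -2.634 -1.883 -2.26
vertex -3.922 -1.189 -1.394
vertex -3.492 -1.559 -3.797
endloop
endfacet
facet normal 0.479 -0.181 0.859
outer loop
vertex -2.634 -1.883 -2.26
vertex -1.66 0.085 -2.388
vertex -3.922 -1.189 -1.394
endloop
endfacet
facet normal 0.443 0.895 -0.059
outer loop
vertex -2.948 0.779 -1.523
vertex -1.66 0.085 -2.388
vertex -3.806 1.103 -3.06
endloop
endfacet
facet normal -0.480 0.181 -0.859
outer loop
vertex -2.518 0.409 -3.926
vertex -3.492 -1.559 -3.797
vertex -3.806 1.103 -3.06
endloop
endfacet
facet normal 0.443 0.895 -0.059
outer loop
vertex -3.806 1.103 -3.06
vertex -1.66 0.085 -2.388
vertex -2.518 0.409 -3.926
endloop
endfacet
facet normal 0.758 -0.408 -0.509
outer loop
vertex -2.518 0.409 -3.926
vertex -2.634 -1.883 -2.26
vertex -3.492 -1.559 -3.797
endloop
endfacet
facet normal 0.758 -0.408 -0.509
outer loop
vertex -1.66 0.085 -2.388
vertex -2.634 -1.883 -2.26
vertex -2.518 0.409 -3.926
endloop
endfacet

endsolid


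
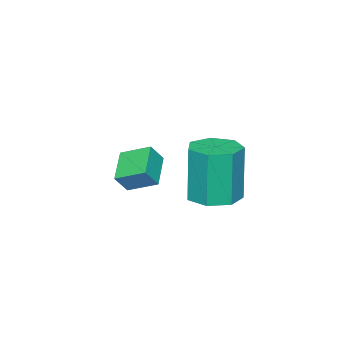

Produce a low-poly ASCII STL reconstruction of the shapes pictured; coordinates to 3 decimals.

solid 
facet normal -0.795 -0.452 0.405
outer loop
vertex -0.997 -1.857 -2.468
vertex -1.34 -0.808 -1.971
vertex -1.458 -1.675 -3.171
endloop
endfacet
facet normal 0.283 -0.867 -0.410
outer loop
vertex -0.36 -1.052 -3.729
vertex -0.997 -1.857 -2.468
vertex -1.458 -1.675 -3.171
endloop
endfacet
facet normal -0.796 -0.451 0.404
outer loop
vertex -1.458 -1.675 -3.171
vertex -1.34 -0.808 -1.971
vertex -1.801 -0.626 -2.675
endloop
endfacet
facet normal -0.536 0.211 -0.818
outer loop
vertex -1.801 -0.626 -2.675
vertex -0.36 -1.052 -3.729
vertex -1.458 -1.675 -3.171
endloop
endfacet
facet normal 0.536 -0.212 0.817
outer loop
vertex -0.997 -1.857 -2.468
vertex -0.242 -0.185 -2.529
vertex -1.34 -0.808 -1.971
endloop
endfacet
facet normal 0.284 -0.867 -0.410
outer loop
vertex 0.101 -1.234 -3.025
vertex -0.997 -1.857 -2.468
vertex -0.36 -1.052 -3.729
endloop
endfacet
facet normal 0.535 -0.212 0.818
outer loop
vertex 0.101 -1.234 -3.025
vertex -0.242 -0.185 -2.529
vertex -0.997 -1.857 -2.468
endloop
endfacet
facet normal -0.284 0.867 0.410
outer loop
vertex -1.34 -0.808 -1.971
vertex -0.242 -0.185 -2.529
vertex -1.801 -0.626 -2.675
endloop
endfacet
facet normal -0.535 0.212 -0.818
outer loop
vertex -0.703 -0.003 -3.232
vertex -0.36 -1.052 -3.729
vertex -1.801 -0.626 -2.675
endloop
endfacet
facet normal -0.284 0.867 0.410
outer loop
vertex -1.801 -0.626 -2.675
vertex -0.242 -0.185 -2.529
vertex -0.703 -0.003 -3.232
endloop
endfacet
facet normal 0.795 0.452 -0.404
outer loop
vertex -0.703 -0.003 -3.232
vertex 0.101 -1.234 -3.025
vertex -0.36 -1.052 -3.729
endloop
endfacet
facet normal 0.795 0.451 -0.405
outer loop
vertex -0.242 -0.185 -2.529
vertex 0.101 -1.234 -3.025
vertex -0.703 -0.003 -3.232
endloop
endfacet
facet normal 0.087 0.054 -0.995
outer loop
vertex 0.727 2.272 -2.496
vertex -0.064 2.758 -2.539
vertex 0.806 3.073 -2.446
endloop
endfacet
facet normal 0.991 -0.103 0.081
outer loop
vertex 0.727 2.272 -2.496
vertex 0.806 3.073 -2.446
vertex 0.536 2.156 -0.317
endloop
endfacet
facet normal 0.991 -0.102 0.082
outer loop
vertex 0.536 2.156 -0.317
vertex 0.806 3.073 -2.446
vertex 0.614 2.957 -0.267
endloop
endfacet
facet normal -0.088 -0.054 0.995
outer loop
vertex 0.536 2.156 -0.317
vertex 0.614 2.957 -0.267
vertex -0.256 2.642 -0.361
endloop
endfacet
facet normal 0.087 0.052 -0.995
outer loop
vertex 0.806 3.073 -2.446
vertex -0.064 2.758 -2.539
vertex 0.229 3.638 -2.467
endloop
endfacet
facet normal 0.694 0.713 0.099
outer loop
vertex 0.806 3.073 -2.446
vertex 0.229 3.638 -2.467
vertex 0.614 2.957 -0.267
endloop
endfacet
facet normal 0.695 0.712 0.099
outer loop
vertex 0.614 2.957 -0.267
vertex 0.229 3.638 -2.467
vertex 0.038 3.522 -0.288
endloop
endfacet
facet normal -0.088 -0.053 0.995
outer loop
vertex 0.614 2.957 -0.267
vertex 0.038 3.522 -0.288
vertex -0.256 2.642 -0.361
endloop
endfacet
facet normal 0.087 0.052 -0.995
outer loop
vertex 0.229 3.638 -2.467
vertex -0.064 2.758 -2.539
vertex -0.568 3.539 -2.542
endloop
endfacet
facet normal -0.127 0.991 0.042
outer loop
vertex 0.229 3.638 -2.467
vertex -0.568 3.539 -2.542
vertex 0.038 3.522 -0.288
endloop
endfacet
facet normal -0.126 0.991 0.041
outer loop
vertex 0.038 3.522 -0.288
vertex -0.568 3.539 -2.542
vertex -0.76 3.424 -0.363
endloop
endfacet
facet normal -0.087 -0.053 0.995
outer loop
vertex 0.038 3.522 -0.288
vertex -0.76 3.424 -0.363
vertex -0.256 2.642 -0.361
endloop
endfacet
facet normal 0.087 0.053 -0.995
outer loop
vertex -0.568 3.539 -2.542
vertex -0.064 2.758 -2.539
vertex -0.986 2.853 -2.615
endloop
endfacet
facet normal -0.851 0.523 -0.047
outer loop
vertex -0.568 3.539 -2.542
vertex -0.986 2.853 -2.615
vertex -0.76 3.424 -0.363
endloop
endfacet
facet normal -0.851 0.523 -0.047
outer loop
vertex -0.76 3.424 -0.363
vertex -0.986 2.853 -2.615
vertex -1.178 2.737 -0.437
endloop
endfacet
facet normal -0.088 -0.054 0.995
outer loop
vertex -0.76 3.424 -0.363
vertex -1.178 2.737 -0.437
vertex -0.256 2.642 -0.361
endloop
endfacet
facet normal 0.087 0.053 -0.995
outer loop
vertex -0.986 2.853 -2.615
vertex -0.064 2.758 -2.539
vertex -0.71 2.095 -2.631
endloop
endfacet
facet normal -0.936 -0.339 -0.101
outer loop
vertex -0.986 2.853 -2.615
vertex -0.71 2.095 -2.631
vertex -1.178 2.737 -0.437
endloop
endfacet
facet normal -0.935 -0.340 -0.100
outer loop
vertex -1.178 2.737 -0.437
vertex -0.71 2.095 -2.631
vertex -0.901 1.979 -0.453
endloop
endfacet
facet normal -0.087 -0.053 0.995
outer loop
vertex -1.178 2.737 -0.437
vertex -0.901 1.979 -0.453
vertex -0.256 2.642 -0.361
endloop
endfacet
facet normal 0.087 0.053 -0.995
outer loop
vertex -0.71 2.095 -2.631
vertex -0.064 2.758 -2.539
vertex 0.053 1.836 -2.578
endloop
endfacet
facet normal -0.316 -0.946 -0.078
outer loop
vertex -0.71 2.095 -2.631
vertex 0.053 1.836 -2.578
vertex -0.901 1.979 -0.453
endloop
endfacet
facet normal -0.316 -0.946 -0.078
outer loop
vertex -0.901 1.979 -0.453
vertex 0.053 1.836 -2.578
vertex -0.139 1.72 -0.399
endloop
endfacet
facet normal -0.088 -0.052 0.995
outer loop
vertex -0.901 1.979 -0.453
vertex -0.139 1.72 -0.399
vertex -0.256 2.642 -0.361
endloop
endfacet
facet normal 0.087 0.053 -0.995
outer loop
vertex 0.053 1.836 -2.578
vertex -0.064 2.758 -2.539
vertex 0.727 2.272 -2.496
endloop
endfacet
facet normal 0.543 -0.840 0.003
outer loop
vertex 0.053 1.836 -2.578
vertex 0.727 2.272 -2.496
vertex -0.139 1.72 -0.399
endloop
endfacet
facet normal 0.542 -0.840 0.003
outer loop
vertex -0.139 1.72 -0.399
vertex 0.727 2.272 -2.496
vertex 0.536 2.156 -0.317
endloop
endfacet
facet normal -0.087 -0.052 0.995
outer loop
vertex -0.139 1.72 -0.399
vertex 0.536 2.156 -0.317
vertex -0.256 2.642 -0.361
endloop
endfacet

endsolid


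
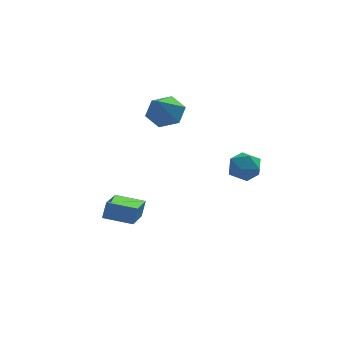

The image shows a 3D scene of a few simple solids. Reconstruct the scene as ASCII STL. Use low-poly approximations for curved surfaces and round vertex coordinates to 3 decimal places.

solid 
facet normal -0.986 0.157 0.051
outer loop
vertex 2.592 -2.745 0.21
vertex 2.451 -3.584 0.065
vertex 2.539 -3.295 0.873
endloop
endfacet
facet normal -0.634 0.619 0.463
outer loop
vertex 2.592 -2.745 0.21
vertex 2.539 -3.295 0.873
vertex 3.141 -2.678 0.872
endloop
endfacet
facet normal -0.179 0.983 0.049
outer loop
vertex 2.592 -2.745 0.21
vertex 3.141 -2.678 0.872
vertex 3.426 -2.586 0.063
endloop
endfacet
facet normal -0.251 0.743 -0.620
outer loop
vertex 2.592 -2.745 0.21
vertex 3.426 -2.586 0.063
vertex 3.0 -3.145 -0.435
endloop
endfacet
facet normal -0.750 0.233 -0.619
outer loop
vertex 2.592 -2.745 0.21
vertex 3.0 -3.145 -0.435
vertex 2.451 -3.584 0.065
endloop
endfacet
facet normal -0.251 0.246 0.936
outer loop
vertex 3.141 -2.678 0.872
vertex 2.539 -3.295 0.873
vertex 3.34 -3.475 1.135
endloop
endfacet
facet normal -0.821 -0.503 0.269
outer loop
vertex 2.539 -3.295 0.873
vertex 2.451 -3.584 0.065
vertex 2.914 -4.034 0.637
endloop
endfacet
facet normal -0.439 -0.379 -0.815
outer loop
vertex 2.451 -3.584 0.065
vertex 3.0 -3.145 -0.435
vertex 3.199 -3.942 -0.172
endloop
endfacet
facet normal 0.367 0.447 -0.816
outer loop
vertex 3.0 -3.145 -0.435
vertex 3.426 -2.586 0.063
vertex 3.801 -3.325 -0.173
endloop
endfacet
facet normal 0.483 0.834 0.265
outer loop
vertex 3.426 -2.586 0.063
vertex 3.141 -2.678 0.872
vertex 3.889 -3.036 0.635
endloop
endfacet
facet normal 0.251 -0.743 0.620
outer loop
vertex 3.748 -3.875 0.49
vertex 3.34 -3.475 1.135
vertex 2.914 -4.034 0.637
endloop
endfacet
facet normal 0.179 -0.983 -0.049
outer loop
vertex 3.748 -3.875 0.49
vertex 2.914 -4.034 0.637
vertex 3.199 -3.942 -0.172
endloop
endfacet
facet normal 0.634 -0.619 -0.463
outer loop
vertex 3.748 -3.875 0.49
vertex 3.199 -3.942 -0.172
vertex 3.801 -3.325 -0.173
endloop
endfacet
facet normal 0.986 -0.157 -0.051
outer loop
vertex 3.748 -3.875 0.49
vertex 3.801 -3.325 -0.173
vertex 3.889 -3.036 0.635
endloop
endfacet
facet normal 0.750 -0.233 0.619
outer loop
vertex 3.748 -3.875 0.49
vertex 3.889 -3.036 0.635
vertex 3.34 -3.475 1.135
endloop
endfacet
facet normal -0.367 -0.447 0.816
outer loop
vertex 2.914 -4.034 0.637
vertex 3.34 -3.475 1.135
vertex 2.539 -3.295 0.873
endloop
endfacet
facet normal -0.483 -0.834 -0.265
outer loop
vertex 3.199 -3.942 -0.172
vertex 2.914 -4.034 0.637
vertex 2.451 -3.584 0.065
endloop
endfacet
facet normal 0.251 -0.246 -0.936
outer loop
vertex 3.801 -3.325 -0.173
vertex 3.199 -3.942 -0.172
vertex 3.0 -3.145 -0.435
endloop
endfacet
facet normal 0.821 0.503 -0.269
outer loop
vertex 3.889 -3.036 0.635
vertex 3.801 -3.325 -0.173
vertex 3.426 -2.586 0.063
endloop
endfacet
facet normal 0.439 0.379 0.815
outer loop
vertex 3.34 -3.475 1.135
vertex 3.889 -3.036 0.635
vertex 3.141 -2.678 0.872
endloop
endfacet
facet normal -0.942 0.305 0.141
outer loop
vertex -2.785 -1.352 -2.901
vertex -2.288 0.526 -3.643
vertex -2.997 -1.624 -3.732
endloop
endfacet
facet normal -0.239 -0.903 0.357
outer loop
vertex -1.632 -2.066 -3.937
vertex -2.785 -1.352 -2.901
vertex -2.997 -1.624 -3.732
endloop
endfacet
facet normal -0.942 0.305 0.142
outer loop
vertex -2.997 -1.624 -3.732
vertex -2.288 0.526 -3.643
vertex -2.501 0.254 -4.474
endloop
endfacet
facet normal -0.237 -0.302 -0.923
outer loop
vertex -2.501 0.254 -4.474
vertex -1.632 -2.066 -3.937
vertex -2.997 -1.624 -3.732
endloop
endfacet
facet normal 0.237 0.302 0.923
outer loop
vertex -2.785 -1.352 -2.901
vertex -0.923 0.084 -3.848
vertex -2.288 0.526 -3.643
endloop
endfacet
facet normal -0.239 -0.903 0.357
outer loop
vertex -1.419 -1.794 -3.106
vertex -2.785 -1.352 -2.901
vertex -1.632 -2.066 -3.937
endloop
endfacet
facet normal 0.236 0.302 0.923
outer loop
vertex -1.419 -1.794 -3.106
vertex -0.923 0.084 -3.848
vertex -2.785 -1.352 -2.901
endloop
endfacet
facet normal 0.239 0.903 -0.357
outer loop
vertex -2.288 0.526 -3.643
vertex -0.923 0.084 -3.848
vertex -2.501 0.254 -4.474
endloop
endfacet
facet normal -0.236 -0.302 -0.923
outer loop
vertex -1.135 -0.188 -4.679
vertex -1.632 -2.066 -3.937
vertex -2.501 0.254 -4.474
endloop
endfacet
facet normal 0.239 0.903 -0.357
outer loop
vertex -2.501 0.254 -4.474
vertex -0.923 0.084 -3.848
vertex -1.135 -0.188 -4.679
endloop
endfacet
facet normal 0.942 -0.305 -0.142
outer loop
vertex -1.135 -0.188 -4.679
vertex -1.419 -1.794 -3.106
vertex -1.632 -2.066 -3.937
endloop
endfacet
facet normal 0.942 -0.304 -0.141
outer loop
vertex -0.923 0.084 -3.848
vertex -1.419 -1.794 -3.106
vertex -1.135 -0.188 -4.679
endloop
endfacet
facet normal 0.254 0.623 -0.740
outer loop
vertex 1.158 2.811 0.722
vertex 0.22 2.865 0.445
vertex 0.574 3.501 1.102
endloop
endfacet
facet normal 0.589 0.055 0.806
outer loop
vertex 1.158 2.811 0.722
vertex 0.574 3.501 1.102
vertex -0.26 1.695 1.835
endloop
endfacet
facet normal 0.255 0.622 -0.740
outer loop
vertex 0.574 3.501 1.102
vertex 0.22 2.865 0.445
vertex -0.364 3.555 0.824
endloop
endfacet
facet normal -0.229 0.455 0.861
outer loop
vertex 0.574 3.501 1.102
vertex -0.364 3.555 0.824
vertex -0.26 1.695 1.835
endloop
endfacet
facet normal 0.255 0.623 -0.740
outer loop
vertex -0.364 3.555 0.824
vertex 0.22 2.865 0.445
vertex -0.719 2.92 0.167
endloop
endfacet
facet normal -0.922 0.144 0.359
outer loop
vertex -0.364 3.555 0.824
vertex -0.719 2.92 0.167
vertex -0.26 1.695 1.835
endloop
endfacet
facet normal 0.255 0.623 -0.740
outer loop
vertex -0.719 2.92 0.167
vertex 0.22 2.865 0.445
vertex -0.135 2.23 -0.212
endloop
endfacet
facet normal -0.799 -0.568 -0.197
outer loop
vertex -0.719 2.92 0.167
vertex -0.135 2.23 -0.212
vertex -0.26 1.695 1.835
endloop
endfacet
facet normal 0.254 0.623 -0.740
outer loop
vertex -0.135 2.23 -0.212
vertex 0.22 2.865 0.445
vertex 0.803 2.176 0.065
endloop
endfacet
facet normal 0.019 -0.968 -0.252
outer loop
vertex -0.135 2.23 -0.212
vertex 0.803 2.176 0.065
vertex -0.26 1.695 1.835
endloop
endfacet
facet normal 0.254 0.623 -0.740
outer loop
vertex 0.803 2.176 0.065
vertex 0.22 2.865 0.445
vertex 1.158 2.811 0.722
endloop
endfacet
facet normal 0.712 -0.656 0.249
outer loop
vertex 0.803 2.176 0.065
vertex 1.158 2.811 0.722
vertex -0.26 1.695 1.835
endloop
endfacet

endsolid


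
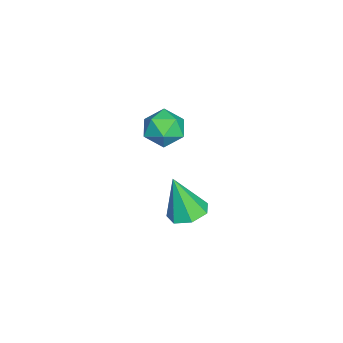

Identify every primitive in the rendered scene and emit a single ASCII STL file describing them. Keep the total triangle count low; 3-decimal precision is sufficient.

solid 
facet normal -0.434 0.526 0.731
outer loop
vertex 2.211 3.931 1.946
vertex 2.187 3.233 2.434
vertex 2.863 3.751 2.463
endloop
endfacet
facet normal -0.008 0.941 0.338
outer loop
vertex 2.211 3.931 1.946
vertex 2.863 3.751 2.463
vertex 3.011 4.036 1.674
endloop
endfacet
facet normal -0.235 0.911 -0.338
outer loop
vertex 2.211 3.931 1.946
vertex 3.011 4.036 1.674
vertex 2.427 3.694 1.157
endloop
endfacet
facet normal -0.800 0.478 -0.363
outer loop
vertex 2.211 3.931 1.946
vertex 2.427 3.694 1.157
vertex 1.918 3.198 1.626
endloop
endfacet
facet normal -0.924 0.240 0.297
outer loop
vertex 2.211 3.931 1.946
vertex 1.918 3.198 1.626
vertex 2.187 3.233 2.434
endloop
endfacet
facet normal 0.651 0.667 0.363
outer loop
vertex 3.011 4.036 1.674
vertex 2.863 3.751 2.463
vertex 3.482 3.402 1.994
endloop
endfacet
facet normal -0.039 -0.005 0.999
outer loop
vertex 2.863 3.751 2.463
vertex 2.187 3.233 2.434
vertex 2.973 2.906 2.463
endloop
endfacet
facet normal -0.832 -0.468 0.297
outer loop
vertex 2.187 3.233 2.434
vertex 1.918 3.198 1.626
vertex 2.389 2.564 1.946
endloop
endfacet
facet normal -0.631 -0.082 -0.772
outer loop
vertex 1.918 3.198 1.626
vertex 2.427 3.694 1.157
vertex 2.537 2.849 1.157
endloop
endfacet
facet normal 0.285 0.620 -0.731
outer loop
vertex 2.427 3.694 1.157
vertex 3.011 4.036 1.674
vertex 3.213 3.367 1.186
endloop
endfacet
facet normal 0.800 -0.478 0.363
outer loop
vertex 3.189 2.669 1.674
vertex 3.482 3.402 1.994
vertex 2.973 2.906 2.463
endloop
endfacet
facet normal 0.235 -0.911 0.338
outer loop
vertex 3.189 2.669 1.674
vertex 2.973 2.906 2.463
vertex 2.389 2.564 1.946
endloop
endfacet
facet normal 0.008 -0.941 -0.338
outer loop
vertex 3.189 2.669 1.674
vertex 2.389 2.564 1.946
vertex 2.537 2.849 1.157
endloop
endfacet
facet normal 0.434 -0.526 -0.731
outer loop
vertex 3.189 2.669 1.674
vertex 2.537 2.849 1.157
vertex 3.213 3.367 1.186
endloop
endfacet
facet normal 0.924 -0.240 -0.297
outer loop
vertex 3.189 2.669 1.674
vertex 3.213 3.367 1.186
vertex 3.482 3.402 1.994
endloop
endfacet
facet normal 0.631 0.082 0.772
outer loop
vertex 2.973 2.906 2.463
vertex 3.482 3.402 1.994
vertex 2.863 3.751 2.463
endloop
endfacet
facet normal -0.285 -0.620 0.731
outer loop
vertex 2.389 2.564 1.946
vertex 2.973 2.906 2.463
vertex 2.187 3.233 2.434
endloop
endfacet
facet normal -0.651 -0.667 -0.363
outer loop
vertex 2.537 2.849 1.157
vertex 2.389 2.564 1.946
vertex 1.918 3.198 1.626
endloop
endfacet
facet normal 0.039 0.005 -0.999
outer loop
vertex 3.213 3.367 1.186
vertex 2.537 2.849 1.157
vertex 2.427 3.694 1.157
endloop
endfacet
facet normal 0.832 0.468 -0.297
outer loop
vertex 3.482 3.402 1.994
vertex 3.213 3.367 1.186
vertex 3.011 4.036 1.674
endloop
endfacet
facet normal 0.059 0.311 -0.949
outer loop
vertex 2.93 3.674 -3.293
vertex 2.244 4.094 -3.198
vertex 3.006 4.337 -3.071
endloop
endfacet
facet normal 0.900 -0.228 0.372
outer loop
vertex 2.93 3.674 -3.293
vertex 3.006 4.337 -3.071
vertex 2.136 3.526 -1.462
endloop
endfacet
facet normal 0.059 0.310 -0.949
outer loop
vertex 3.006 4.337 -3.071
vertex 2.244 4.094 -3.198
vertex 2.508 4.817 -2.945
endloop
endfacet
facet normal 0.631 0.499 0.593
outer loop
vertex 3.006 4.337 -3.071
vertex 2.508 4.817 -2.945
vertex 2.136 3.526 -1.462
endloop
endfacet
facet normal 0.060 0.310 -0.949
outer loop
vertex 2.508 4.817 -2.945
vertex 2.244 4.094 -3.198
vertex 1.811 4.752 -3.01
endloop
endfacet
facet normal -0.130 0.764 0.632
outer loop
vertex 2.508 4.817 -2.945
vertex 1.811 4.752 -3.01
vertex 2.136 3.526 -1.462
endloop
endfacet
facet normal 0.059 0.310 -0.949
outer loop
vertex 1.811 4.752 -3.01
vertex 2.244 4.094 -3.198
vertex 1.44 4.192 -3.216
endloop
endfacet
facet normal -0.809 0.367 0.460
outer loop
vertex 1.811 4.752 -3.01
vertex 1.44 4.192 -3.216
vertex 2.136 3.526 -1.462
endloop
endfacet
facet normal 0.059 0.311 -0.949
outer loop
vertex 1.44 4.192 -3.216
vertex 2.244 4.094 -3.198
vertex 1.674 3.558 -3.409
endloop
endfacet
facet normal -0.896 -0.393 0.206
outer loop
vertex 1.44 4.192 -3.216
vertex 1.674 3.558 -3.409
vertex 2.136 3.526 -1.462
endloop
endfacet
facet normal 0.059 0.310 -0.949
outer loop
vertex 1.674 3.558 -3.409
vertex 2.244 4.094 -3.198
vertex 2.338 3.327 -3.443
endloop
endfacet
facet normal -0.325 -0.944 0.062
outer loop
vertex 1.674 3.558 -3.409
vertex 2.338 3.327 -3.443
vertex 2.136 3.526 -1.462
endloop
endfacet
facet normal 0.059 0.310 -0.949
outer loop
vertex 2.338 3.327 -3.443
vertex 2.244 4.094 -3.198
vertex 2.93 3.674 -3.293
endloop
endfacet
facet normal 0.475 -0.869 0.136
outer loop
vertex 2.338 3.327 -3.443
vertex 2.93 3.674 -3.293
vertex 2.136 3.526 -1.462
endloop
endfacet

endsolid


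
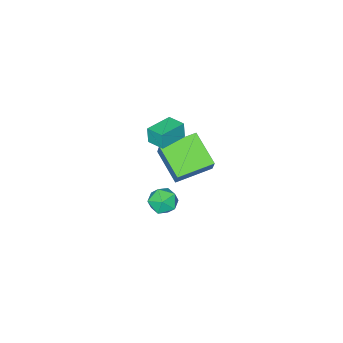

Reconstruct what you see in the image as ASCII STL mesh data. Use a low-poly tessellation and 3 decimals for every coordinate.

solid 
facet normal -0.929 0.339 0.151
outer loop
vertex -0.118 0.146 1.231
vertex 0.289 1.647 0.364
vertex -0.393 -0.247 0.422
endloop
endfacet
facet normal -0.229 -0.843 0.487
outer loop
vertex 1.251 -0.847 0.156
vertex -0.118 0.146 1.231
vertex -0.393 -0.247 0.422
endloop
endfacet
facet normal -0.929 0.339 0.150
outer loop
vertex -0.393 -0.247 0.422
vertex 0.289 1.647 0.364
vertex 0.015 1.254 -0.445
endloop
endfacet
facet normal -0.292 -0.418 -0.860
outer loop
vertex 0.015 1.254 -0.445
vertex 1.251 -0.847 0.156
vertex -0.393 -0.247 0.422
endloop
endfacet
facet normal 0.292 0.418 0.860
outer loop
vertex -0.118 0.146 1.231
vertex 1.933 1.047 0.098
vertex 0.289 1.647 0.364
endloop
endfacet
facet normal -0.229 -0.843 0.487
outer loop
vertex 1.525 -0.454 0.965
vertex -0.118 0.146 1.231
vertex 1.251 -0.847 0.156
endloop
endfacet
facet normal 0.292 0.418 0.860
outer loop
vertex 1.525 -0.454 0.965
vertex 1.933 1.047 0.098
vertex -0.118 0.146 1.231
endloop
endfacet
facet normal 0.229 0.843 -0.487
outer loop
vertex 0.289 1.647 0.364
vertex 1.933 1.047 0.098
vertex 0.015 1.254 -0.445
endloop
endfacet
facet normal -0.292 -0.418 -0.860
outer loop
vertex 1.658 0.654 -0.711
vertex 1.251 -0.847 0.156
vertex 0.015 1.254 -0.445
endloop
endfacet
facet normal 0.229 0.843 -0.487
outer loop
vertex 0.015 1.254 -0.445
vertex 1.933 1.047 0.098
vertex 1.658 0.654 -0.711
endloop
endfacet
facet normal 0.929 -0.339 -0.150
outer loop
vertex 1.658 0.654 -0.711
vertex 1.525 -0.454 0.965
vertex 1.251 -0.847 0.156
endloop
endfacet
facet normal 0.928 -0.339 -0.151
outer loop
vertex 1.933 1.047 0.098
vertex 1.525 -0.454 0.965
vertex 1.658 0.654 -0.711
endloop
endfacet
facet normal -0.999 -0.005 -0.048
outer loop
vertex 1.316 -0.048 3.119
vertex 1.307 0.806 3.221
vertex 1.354 0.048 2.316
endloop
endfacet
facet normal 0.010 -0.993 -0.118
outer loop
vertex 2.653 0.054 2.379
vertex 1.316 -0.048 3.119
vertex 1.354 0.048 2.316
endloop
endfacet
facet normal -0.999 -0.005 -0.048
outer loop
vertex 1.354 0.048 2.316
vertex 1.307 0.806 3.221
vertex 1.345 0.902 2.418
endloop
endfacet
facet normal 0.048 0.119 -0.992
outer loop
vertex 1.345 0.902 2.418
vertex 2.653 0.054 2.379
vertex 1.354 0.048 2.316
endloop
endfacet
facet normal -0.048 -0.119 0.992
outer loop
vertex 1.316 -0.048 3.119
vertex 2.606 0.812 3.284
vertex 1.307 0.806 3.221
endloop
endfacet
facet normal 0.010 -0.993 -0.118
outer loop
vertex 2.615 -0.042 3.182
vertex 1.316 -0.048 3.119
vertex 2.653 0.054 2.379
endloop
endfacet
facet normal -0.048 -0.119 0.992
outer loop
vertex 2.615 -0.042 3.182
vertex 2.606 0.812 3.284
vertex 1.316 -0.048 3.119
endloop
endfacet
facet normal -0.010 0.993 0.118
outer loop
vertex 1.307 0.806 3.221
vertex 2.606 0.812 3.284
vertex 1.345 0.902 2.418
endloop
endfacet
facet normal 0.048 0.119 -0.992
outer loop
vertex 2.644 0.908 2.481
vertex 2.653 0.054 2.379
vertex 1.345 0.902 2.418
endloop
endfacet
facet normal -0.010 0.993 0.118
outer loop
vertex 1.345 0.902 2.418
vertex 2.606 0.812 3.284
vertex 2.644 0.908 2.481
endloop
endfacet
facet normal 0.999 0.005 0.048
outer loop
vertex 2.644 0.908 2.481
vertex 2.615 -0.042 3.182
vertex 2.653 0.054 2.379
endloop
endfacet
facet normal 0.999 0.005 0.048
outer loop
vertex 2.606 0.812 3.284
vertex 2.615 -0.042 3.182
vertex 2.644 0.908 2.481
endloop
endfacet
facet normal 0.064 0.285 0.957
outer loop
vertex 0.846 -0.185 -2.696
vertex 1.244 -0.833 -2.53
vertex 1.622 -0.189 -2.747
endloop
endfacet
facet normal 0.039 0.852 0.523
outer loop
vertex 0.846 -0.185 -2.696
vertex 1.622 -0.189 -2.747
vertex 1.199 0.166 -3.294
endloop
endfacet
facet normal -0.565 0.813 0.144
outer loop
vertex 0.846 -0.185 -2.696
vertex 1.199 0.166 -3.294
vertex 0.558 -0.258 -3.415
endloop
endfacet
facet normal -0.913 0.221 0.343
outer loop
vertex 0.846 -0.185 -2.696
vertex 0.558 -0.258 -3.415
vertex 0.586 -0.876 -2.943
endloop
endfacet
facet normal -0.524 -0.105 0.845
outer loop
vertex 0.846 -0.185 -2.696
vertex 0.586 -0.876 -2.943
vertex 1.244 -0.833 -2.53
endloop
endfacet
facet normal 0.587 0.807 0.070
outer loop
vertex 1.199 0.166 -3.294
vertex 1.622 -0.189 -2.747
vertex 1.814 -0.264 -3.497
endloop
endfacet
facet normal 0.628 -0.109 0.770
outer loop
vertex 1.622 -0.189 -2.747
vertex 1.244 -0.833 -2.53
vertex 1.842 -0.882 -3.025
endloop
endfacet
facet normal -0.322 -0.740 0.591
outer loop
vertex 1.244 -0.833 -2.53
vertex 0.586 -0.876 -2.943
vertex 1.201 -1.306 -3.146
endloop
endfacet
facet normal -0.951 -0.213 -0.222
outer loop
vertex 0.586 -0.876 -2.943
vertex 0.558 -0.258 -3.415
vertex 0.778 -0.951 -3.693
endloop
endfacet
facet normal -0.389 0.744 -0.544
outer loop
vertex 0.558 -0.258 -3.415
vertex 1.199 0.166 -3.294
vertex 1.156 -0.307 -3.91
endloop
endfacet
facet normal 0.913 -0.221 -0.343
outer loop
vertex 1.554 -0.955 -3.744
vertex 1.814 -0.264 -3.497
vertex 1.842 -0.882 -3.025
endloop
endfacet
facet normal 0.565 -0.813 -0.144
outer loop
vertex 1.554 -0.955 -3.744
vertex 1.842 -0.882 -3.025
vertex 1.201 -1.306 -3.146
endloop
endfacet
facet normal -0.039 -0.852 -0.523
outer loop
vertex 1.554 -0.955 -3.744
vertex 1.201 -1.306 -3.146
vertex 0.778 -0.951 -3.693
endloop
endfacet
facet normal -0.064 -0.285 -0.957
outer loop
vertex 1.554 -0.955 -3.744
vertex 0.778 -0.951 -3.693
vertex 1.156 -0.307 -3.91
endloop
endfacet
facet normal 0.524 0.105 -0.845
outer loop
vertex 1.554 -0.955 -3.744
vertex 1.156 -0.307 -3.91
vertex 1.814 -0.264 -3.497
endloop
endfacet
facet normal 0.951 0.213 0.222
outer loop
vertex 1.842 -0.882 -3.025
vertex 1.814 -0.264 -3.497
vertex 1.622 -0.189 -2.747
endloop
endfacet
facet normal 0.389 -0.744 0.544
outer loop
vertex 1.201 -1.306 -3.146
vertex 1.842 -0.882 -3.025
vertex 1.244 -0.833 -2.53
endloop
endfacet
facet normal -0.587 -0.807 -0.070
outer loop
vertex 0.778 -0.951 -3.693
vertex 1.201 -1.306 -3.146
vertex 0.586 -0.876 -2.943
endloop
endfacet
facet normal -0.628 0.109 -0.770
outer loop
vertex 1.156 -0.307 -3.91
vertex 0.778 -0.951 -3.693
vertex 0.558 -0.258 -3.415
endloop
endfacet
facet normal 0.322 0.740 -0.591
outer loop
vertex 1.814 -0.264 -3.497
vertex 1.156 -0.307 -3.91
vertex 1.199 0.166 -3.294
endloop
endfacet

endsolid
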